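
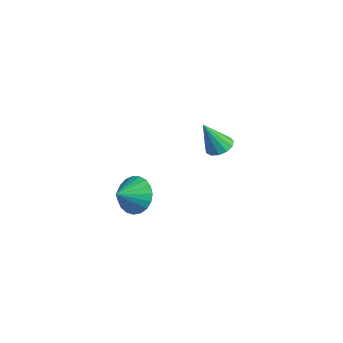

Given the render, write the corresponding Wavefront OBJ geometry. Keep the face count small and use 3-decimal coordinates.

v 2.685 -1.905 2.232
v 3.206 -2.252 1.389
v 2.935 -2.975 2.828
v 3.522 -2.052 1.616
v 3.692 -1.827 1.948
v 3.689 -1.615 2.33
v 3.511 -1.453 2.695
v 3.191 -1.37 2.979
v 2.783 -1.379 3.135
v 2.358 -1.479 3.134
v 1.99 -1.653 2.977
v 1.741 -1.87 2.692
v 1.656 -2.094 2.327
v 1.748 -2.285 1.945
v 2.003 -2.41 1.613
v 2.375 -2.448 1.388
v 2.801 -2.392 1.309
v 0.017 4.001 1.921
v 0.636 4.337 2.148
v -0.157 3.199 3.579
v 0.322 4.595 2.24
v -0.089 4.665 2.231
v -0.467 4.523 2.123
v -0.691 4.216 1.951
v -0.69 3.841 1.77
v -0.465 3.516 1.636
v -0.087 3.346 1.593
v 0.324 3.383 1.654
v 0.637 3.616 1.8
v 0.753 3.972 1.984
f 2 1 4
f 2 4 3
f 4 1 5
f 4 5 3
f 5 1 6
f 5 6 3
f 6 1 7
f 6 7 3
f 7 1 8
f 7 8 3
f 8 1 9
f 8 9 3
f 9 1 10
f 9 10 3
f 10 1 11
f 10 11 3
f 11 1 12
f 11 12 3
f 12 1 13
f 12 13 3
f 13 1 14
f 13 14 3
f 14 1 15
f 14 15 3
f 15 1 16
f 15 16 3
f 16 1 17
f 16 17 3
f 17 1 2
f 17 2 3
f 19 18 21
f 19 21 20
f 21 18 22
f 21 22 20
f 22 18 23
f 22 23 20
f 23 18 24
f 23 24 20
f 24 18 25
f 24 25 20
f 25 18 26
f 25 26 20
f 26 18 27
f 26 27 20
f 27 18 28
f 27 28 20
f 28 18 29
f 28 29 20
f 29 18 30
f 29 30 20
f 30 18 19
f 30 19 20



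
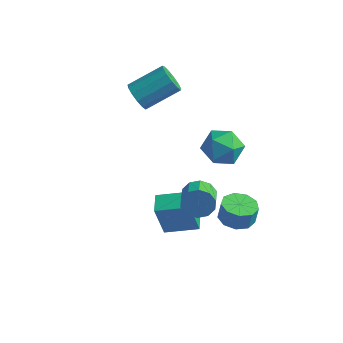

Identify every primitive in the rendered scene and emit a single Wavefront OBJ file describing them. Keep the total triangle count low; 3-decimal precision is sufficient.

v 1.805 -2.531 -1.69
v 1.44 -2.784 0.117
v 1.374 -1.585 -1.644
v 1.009 -1.839 0.162
v 3.271 -1.881 -1.302
v 2.906 -2.135 0.504
v 2.84 -0.936 -1.257
v 2.475 -1.189 0.55
v 2.008 1.954 0.927
v 3.064 1.992 0.643
v 2.436 1.068 2.397
v 3.492 1.106 2.113
v 2.972 2.021 2.41
v 2.708 2.569 1.501
v 2.792 0.491 1.539
v 2.528 1.039 0.63
v 3.548 1.088 1.021
v 3.659 2.033 1.559
v 1.841 1.027 1.481
v 1.952 1.972 2.019
v 3.435 1.788 -4.181
v 4.255 1.37 -4.186
v 4.344 1.534 -3.203
v 3.525 1.952 -3.199
v 4.327 1.985 -4.295
v 4.416 2.149 -3.313
v 3.982 2.508 -4.351
v 4.071 2.673 -3.369
v 3.381 2.694 -4.328
v 3.47 2.859 -3.345
v 2.806 2.456 -4.236
v 2.895 2.621 -3.253
v 2.525 1.906 -4.118
v 2.614 2.07 -3.136
v 2.67 1.3 -4.03
v 2.76 1.464 -3.048
v 3.174 0.922 -4.013
v 3.263 1.086 -3.03
v 3.799 0.95 -4.074
v 3.889 1.114 -3.092
v -2.468 2.954 1.655
v -1.968 2.952 1.005
v -0.752 4.223 1.935
v -1.252 4.226 2.585
v -2.271 3.293 0.935
v -1.055 4.565 1.865
v -2.637 3.527 1.093
v -1.421 4.798 2.023
v -2.949 3.579 1.43
v -1.733 4.85 2.36
v -3.108 3.433 1.838
v -1.892 4.704 2.768
v -3.064 3.134 2.188
v -1.849 4.406 3.118
v -2.831 2.779 2.369
v -1.615 4.05 3.299
v -2.482 2.479 2.323
v -1.267 3.751 3.253
v -2.129 2.33 2.065
v -0.913 3.602 2.995
v -1.884 2.379 1.677
v -0.668 3.651 2.607
v -1.823 2.611 1.282
v -0.608 3.883 2.212
v 3.157 -1.705 1.223
v 3.519 -1.297 1.822
v 3.904 -2.187 2.196
v 3.543 -2.595 1.597
v 3.062 -1.429 1.979
v 3.447 -2.32 2.353
v 2.641 -1.666 1.846
v 3.027 -2.557 2.22
v 2.418 -1.918 1.476
v 2.803 -2.809 1.85
v 2.477 -2.089 1.009
v 2.863 -2.98 1.383
v 2.796 -2.113 0.624
v 3.181 -3.003 0.998
v 3.253 -1.98 0.467
v 3.638 -2.871 0.841
v 3.673 -1.743 0.6
v 4.059 -2.634 0.974
v 3.897 -1.491 0.97
v 4.282 -2.382 1.344
v 3.837 -1.32 1.437
v 4.223 -2.211 1.811
f 2 4 1
f 5 2 1
f 1 4 3
f 3 5 1
f 2 8 4
f 6 2 5
f 6 8 2
f 4 8 3
f 7 5 3
f 3 8 7
f 7 6 5
f 8 6 7
f 9 20 14
f 9 14 10
f 9 10 16
f 9 16 19
f 9 19 20
f 10 14 18
f 14 20 13
f 20 19 11
f 19 16 15
f 16 10 17
f 12 18 13
f 12 13 11
f 12 11 15
f 12 15 17
f 12 17 18
f 13 18 14
f 11 13 20
f 15 11 19
f 17 15 16
f 18 17 10
f 22 21 25
f 22 25 23
f 23 25 26
f 23 26 24
f 25 21 27
f 25 27 26
f 26 27 28
f 26 28 24
f 27 21 29
f 27 29 28
f 28 29 30
f 28 30 24
f 29 21 31
f 29 31 30
f 30 31 32
f 30 32 24
f 31 21 33
f 31 33 32
f 32 33 34
f 32 34 24
f 33 21 35
f 33 35 34
f 34 35 36
f 34 36 24
f 35 21 37
f 35 37 36
f 36 37 38
f 36 38 24
f 37 21 39
f 37 39 38
f 38 39 40
f 38 40 24
f 39 21 22
f 39 22 40
f 40 22 23
f 40 23 24
f 42 41 45
f 42 45 43
f 43 45 46
f 43 46 44
f 45 41 47
f 45 47 46
f 46 47 48
f 46 48 44
f 47 41 49
f 47 49 48
f 48 49 50
f 48 50 44
f 49 41 51
f 49 51 50
f 50 51 52
f 50 52 44
f 51 41 53
f 51 53 52
f 52 53 54
f 52 54 44
f 53 41 55
f 53 55 54
f 54 55 56
f 54 56 44
f 55 41 57
f 55 57 56
f 56 57 58
f 56 58 44
f 57 41 59
f 57 59 58
f 58 59 60
f 58 60 44
f 59 41 61
f 59 61 60
f 60 61 62
f 60 62 44
f 61 41 63
f 61 63 62
f 62 63 64
f 62 64 44
f 63 41 42
f 63 42 64
f 64 42 43
f 64 43 44
f 66 65 69
f 66 69 67
f 67 69 70
f 67 70 68
f 69 65 71
f 69 71 70
f 70 71 72
f 70 72 68
f 71 65 73
f 71 73 72
f 72 73 74
f 72 74 68
f 73 65 75
f 73 75 74
f 74 75 76
f 74 76 68
f 75 65 77
f 75 77 76
f 76 77 78
f 76 78 68
f 77 65 79
f 77 79 78
f 78 79 80
f 78 80 68
f 79 65 81
f 79 81 80
f 80 81 82
f 80 82 68
f 81 65 83
f 81 83 82
f 82 83 84
f 82 84 68
f 83 65 85
f 83 85 84
f 84 85 86
f 84 86 68
f 85 65 66
f 85 66 86
f 86 66 67
f 86 67 68



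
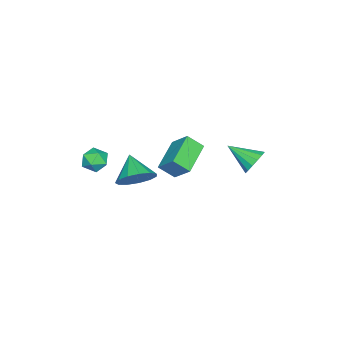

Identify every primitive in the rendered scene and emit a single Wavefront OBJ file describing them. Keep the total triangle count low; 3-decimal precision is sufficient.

v 0.138 -2.842 -1.768
v 0.599 -2.586 -1.286
v 0.321 -3.914 -1.374
v 0.782 -3.658 -0.892
v 0.085 -3.516 -0.829
v -0.029 -2.853 -1.073
v 0.949 -3.647 -1.587
v 0.835 -2.984 -1.831
v 1.101 -3.083 -1.174
v 0.566 -3.002 -0.706
v 0.354 -3.498 -1.954
v -0.181 -3.417 -1.486
v -3.713 -1.433 -2.32
v -3.44 -0.528 -1.414
v -3.984 -0.705 -2.966
v -3.71 0.2 -2.06
v -2.03 -1.34 -2.92
v -1.756 -0.435 -2.014
v -2.3 -0.612 -3.566
v -2.027 0.293 -2.66
v -2.438 3.317 -1.307
v -2.109 3.01 -1.895
v -2.422 1.963 -0.593
v -1.821 3.131 -1.672
v -1.699 3.301 -1.352
v -1.775 3.476 -1.019
v -2.028 3.608 -0.764
v -2.391 3.662 -0.654
v -2.766 3.623 -0.719
v -3.054 3.502 -0.942
v -3.176 3.332 -1.262
v -3.1 3.157 -1.595
v -2.847 3.025 -1.85
v -2.484 2.972 -1.96
v -0.338 -1.579 -2.645
v 0.387 -1.65 -1.99
v -1.182 -2.361 -1.795
v 0.101 -1.197 -1.857
v -0.324 -0.865 -1.974
v -0.754 -0.76 -2.304
v -1.052 -0.915 -2.743
v -1.123 -1.281 -3.15
v -0.945 -1.742 -3.397
v -0.575 -2.151 -3.405
v -0.129 -2.378 -3.172
v 0.251 -2.352 -2.772
v 0.443 -2.081 -2.331
f 1 12 6
f 1 6 2
f 1 2 8
f 1 8 11
f 1 11 12
f 2 6 10
f 6 12 5
f 12 11 3
f 11 8 7
f 8 2 9
f 4 10 5
f 4 5 3
f 4 3 7
f 4 7 9
f 4 9 10
f 5 10 6
f 3 5 12
f 7 3 11
f 9 7 8
f 10 9 2
f 14 16 13
f 17 14 13
f 13 16 15
f 15 17 13
f 14 20 16
f 18 14 17
f 18 20 14
f 16 20 15
f 19 17 15
f 15 20 19
f 19 18 17
f 20 18 19
f 22 21 24
f 22 24 23
f 24 21 25
f 24 25 23
f 25 21 26
f 25 26 23
f 26 21 27
f 26 27 23
f 27 21 28
f 27 28 23
f 28 21 29
f 28 29 23
f 29 21 30
f 29 30 23
f 30 21 31
f 30 31 23
f 31 21 32
f 31 32 23
f 32 21 33
f 32 33 23
f 33 21 34
f 33 34 23
f 34 21 22
f 34 22 23
f 36 35 38
f 36 38 37
f 38 35 39
f 38 39 37
f 39 35 40
f 39 40 37
f 40 35 41
f 40 41 37
f 41 35 42
f 41 42 37
f 42 35 43
f 42 43 37
f 43 35 44
f 43 44 37
f 44 35 45
f 44 45 37
f 45 35 46
f 45 46 37
f 46 35 47
f 46 47 37
f 47 35 36
f 47 36 37



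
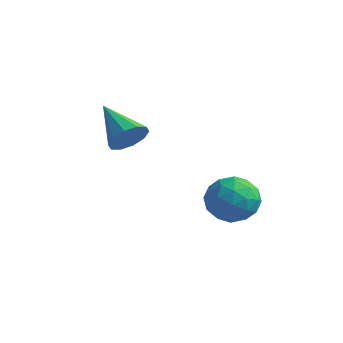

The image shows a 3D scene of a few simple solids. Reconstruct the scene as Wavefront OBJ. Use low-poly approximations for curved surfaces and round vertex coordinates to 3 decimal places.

v 4.015 1.822 -4.363
v 4.616 1.88 -3.634
v 3.084 0.94 -3.526
v 3.685 0.998 -2.797
v 3.197 1.762 -3.07
v 3.773 2.307 -3.587
v 3.927 0.513 -3.573
v 4.503 1.058 -4.09
v 4.562 1.071 -3.146
v 4.111 1.843 -2.835
v 3.589 0.977 -4.325
v 3.138 1.749 -4.014
v 4.397 1.928 -4.072
v 3.303 0.892 -3.088
v 3.016 1.341 -3.248
v 3.369 1.375 -2.82
v 3.901 2.179 -4.045
v 4.255 2.213 -3.616
v 3.421 2.144 -3.284
v 3.445 0.607 -3.544
v 3.799 0.641 -3.115
v 4.331 1.445 -4.34
v 4.684 1.479 -3.912
v 4.279 0.676 -3.876
v 4.718 1.487 -3.357
v 4.171 0.969 -2.865
v 4.314 0.684 -3.32
v 4.652 1.004 -3.625
v 4.453 1.94 -3.174
v 3.906 1.422 -2.682
v 3.62 1.871 -2.842
v 3.958 2.191 -3.146
v 4.421 1.465 -2.887
v 3.794 1.398 -4.478
v 3.247 0.88 -3.986
v 3.742 0.629 -4.014
v 4.08 0.949 -4.318
v 3.529 1.851 -4.295
v 2.982 1.333 -3.803
v 3.048 1.816 -3.535
v 3.386 2.136 -3.84
v 3.279 1.355 -4.273
v 0.89 0.07 -1.15
v 1.305 0.43 -0.685
v -0.49 0.63 -0.35
v 1.217 0.7 -1.027
v 1.003 0.729 -1.416
v 0.746 0.506 -1.704
v 0.544 0.117 -1.779
v 0.474 -0.29 -1.614
v 0.563 -0.56 -1.272
v 0.777 -0.589 -0.883
v 1.034 -0.367 -0.595
v 1.235 0.023 -0.52
f 1 38 17
f 38 12 41
f 17 41 6
f 38 41 17
f 1 17 13
f 17 6 18
f 13 18 2
f 17 18 13
f 1 13 22
f 13 2 23
f 22 23 8
f 13 23 22
f 1 22 34
f 22 8 37
f 34 37 11
f 22 37 34
f 1 34 38
f 34 11 42
f 38 42 12
f 34 42 38
f 2 18 29
f 18 6 32
f 29 32 10
f 18 32 29
f 6 41 19
f 41 12 40
f 19 40 5
f 41 40 19
f 12 42 39
f 42 11 35
f 39 35 3
f 42 35 39
f 11 37 36
f 37 8 24
f 36 24 7
f 37 24 36
f 8 23 28
f 23 2 25
f 28 25 9
f 23 25 28
f 4 30 16
f 30 10 31
f 16 31 5
f 30 31 16
f 4 16 14
f 16 5 15
f 14 15 3
f 16 15 14
f 4 14 21
f 14 3 20
f 21 20 7
f 14 20 21
f 4 21 26
f 21 7 27
f 26 27 9
f 21 27 26
f 4 26 30
f 26 9 33
f 30 33 10
f 26 33 30
f 5 31 19
f 31 10 32
f 19 32 6
f 31 32 19
f 3 15 39
f 15 5 40
f 39 40 12
f 15 40 39
f 7 20 36
f 20 3 35
f 36 35 11
f 20 35 36
f 9 27 28
f 27 7 24
f 28 24 8
f 27 24 28
f 10 33 29
f 33 9 25
f 29 25 2
f 33 25 29
f 44 43 46
f 44 46 45
f 46 43 47
f 46 47 45
f 47 43 48
f 47 48 45
f 48 43 49
f 48 49 45
f 49 43 50
f 49 50 45
f 50 43 51
f 50 51 45
f 51 43 52
f 51 52 45
f 52 43 53
f 52 53 45
f 53 43 54
f 53 54 45
f 54 43 44
f 54 44 45



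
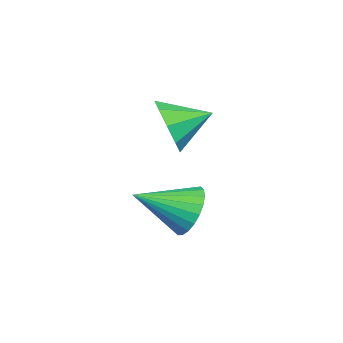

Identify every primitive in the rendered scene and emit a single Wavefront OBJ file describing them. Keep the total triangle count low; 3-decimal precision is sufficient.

v -0.197 3.062 3.153
v 0.274 3.583 2.307
v -0.743 4.358 3.647
v -0.42 3.362 2.119
v -1.01 3.001 2.415
v -1.22 2.668 3.056
v -0.951 2.52 3.743
v -0.329 2.625 4.154
v 0.354 2.935 4.097
v 0.779 3.304 3.598
v 0.748 3.56 2.891
v 0.493 3.934 -0.08
v 1.231 3.901 -0.77
v 1.207 2.326 0.76
v 1.398 4.122 -0.489
v 1.427 4.314 -0.146
v 1.314 4.448 0.207
v 1.076 4.504 0.516
v 0.75 4.474 0.734
v 0.384 4.361 0.829
v 0.035 4.183 0.785
v -0.244 3.967 0.609
v -0.411 3.747 0.328
v -0.44 3.555 -0.015
v -0.327 3.42 -0.367
v -0.089 3.364 -0.677
v 0.237 3.395 -0.895
v 0.603 3.508 -0.989
v 0.952 3.685 -0.945
f 2 1 4
f 2 4 3
f 4 1 5
f 4 5 3
f 5 1 6
f 5 6 3
f 6 1 7
f 6 7 3
f 7 1 8
f 7 8 3
f 8 1 9
f 8 9 3
f 9 1 10
f 9 10 3
f 10 1 11
f 10 11 3
f 11 1 2
f 11 2 3
f 13 12 15
f 13 15 14
f 15 12 16
f 15 16 14
f 16 12 17
f 16 17 14
f 17 12 18
f 17 18 14
f 18 12 19
f 18 19 14
f 19 12 20
f 19 20 14
f 20 12 21
f 20 21 14
f 21 12 22
f 21 22 14
f 22 12 23
f 22 23 14
f 23 12 24
f 23 24 14
f 24 12 25
f 24 25 14
f 25 12 26
f 25 26 14
f 26 12 27
f 26 27 14
f 27 12 28
f 27 28 14
f 28 12 29
f 28 29 14
f 29 12 13
f 29 13 14



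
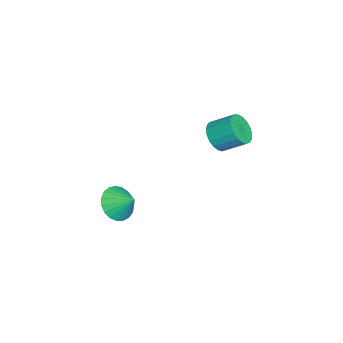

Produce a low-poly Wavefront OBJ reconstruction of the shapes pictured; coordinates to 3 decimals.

v -1.732 2.326 3.606
v -0.944 2.288 3.567
v -0.86 3.316 4.254
v -1.648 3.354 4.294
v -1.017 2.47 3.303
v -0.933 3.498 3.991
v -1.213 2.627 3.092
v -1.129 3.656 3.78
v -1.5 2.732 2.97
v -1.416 3.761 3.658
v -1.826 2.767 2.958
v -1.742 3.796 3.645
v -2.136 2.726 3.058
v -2.052 3.754 3.745
v -2.376 2.615 3.252
v -2.293 3.643 3.94
v -2.505 2.454 3.508
v -2.421 3.483 4.196
v -2.5 2.271 3.781
v -2.417 3.3 4.469
v -2.363 2.098 4.024
v -2.279 3.126 4.712
v -2.116 1.964 4.194
v -2.032 2.992 4.882
v -1.803 1.892 4.263
v -1.719 2.921 4.951
v -1.477 1.896 4.218
v -1.393 2.924 4.906
v -1.196 1.974 4.067
v -1.112 3.002 4.755
v -1.007 2.112 3.837
v -0.923 3.141 4.525
v -1.729 -1.985 -1.432
v -1.218 -1.642 -2.13
v -1.351 -1.155 -0.748
v -1.552 -1.453 -2.174
v -1.917 -1.357 -2.091
v -2.249 -1.368 -1.894
v -2.492 -1.487 -1.616
v -2.602 -1.691 -1.307
v -2.561 -1.947 -1.02
v -2.377 -2.209 -0.804
v -2.08 -2.432 -0.696
v -1.722 -2.578 -0.716
v -1.366 -2.622 -0.859
v -1.072 -2.555 -1.102
v -0.892 -2.39 -1.402
v -0.856 -2.155 -1.707
v -0.972 -1.891 -1.964
f 2 1 5
f 2 5 3
f 3 5 6
f 3 6 4
f 5 1 7
f 5 7 6
f 6 7 8
f 6 8 4
f 7 1 9
f 7 9 8
f 8 9 10
f 8 10 4
f 9 1 11
f 9 11 10
f 10 11 12
f 10 12 4
f 11 1 13
f 11 13 12
f 12 13 14
f 12 14 4
f 13 1 15
f 13 15 14
f 14 15 16
f 14 16 4
f 15 1 17
f 15 17 16
f 16 17 18
f 16 18 4
f 17 1 19
f 17 19 18
f 18 19 20
f 18 20 4
f 19 1 21
f 19 21 20
f 20 21 22
f 20 22 4
f 21 1 23
f 21 23 22
f 22 23 24
f 22 24 4
f 23 1 25
f 23 25 24
f 24 25 26
f 24 26 4
f 25 1 27
f 25 27 26
f 26 27 28
f 26 28 4
f 27 1 29
f 27 29 28
f 28 29 30
f 28 30 4
f 29 1 31
f 29 31 30
f 30 31 32
f 30 32 4
f 31 1 2
f 31 2 32
f 32 2 3
f 32 3 4
f 34 33 36
f 34 36 35
f 36 33 37
f 36 37 35
f 37 33 38
f 37 38 35
f 38 33 39
f 38 39 35
f 39 33 40
f 39 40 35
f 40 33 41
f 40 41 35
f 41 33 42
f 41 42 35
f 42 33 43
f 42 43 35
f 43 33 44
f 43 44 35
f 44 33 45
f 44 45 35
f 45 33 46
f 45 46 35
f 46 33 47
f 46 47 35
f 47 33 48
f 47 48 35
f 48 33 49
f 48 49 35
f 49 33 34
f 49 34 35



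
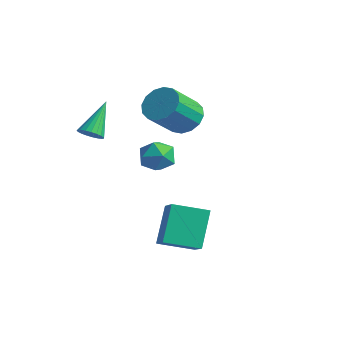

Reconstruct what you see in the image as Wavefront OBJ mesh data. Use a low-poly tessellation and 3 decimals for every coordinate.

v 1.154 -4.291 -4.741
v 0.45 -3.155 -3.032
v 2.228 -2.924 -5.208
v 1.524 -1.788 -3.499
v 2.336 -4.912 -3.841
v 1.632 -3.776 -2.132
v 3.41 -3.545 -4.308
v 2.706 -2.409 -2.599
v -3.693 -4.15 0.334
v -3.255 -4.451 0.758
v -4.207 -2.77 1.846
v -3.093 -4.256 0.635
v -3.034 -4.042 0.459
v -3.089 -3.846 0.263
v -3.249 -3.704 0.078
v -3.485 -3.638 -0.062
v -3.758 -3.661 -0.134
v -4.019 -3.768 -0.125
v -4.224 -3.941 -0.036
v -4.337 -4.151 0.116
v -4.339 -4.36 0.307
v -4.23 -4.533 0.502
v -4.027 -4.639 0.668
v -3.767 -4.661 0.776
v -3.494 -4.595 0.808
v -2.685 0.794 0.188
v -2.104 1.413 0.84
v -2.054 -0.175 2.303
v -2.635 -0.794 1.652
v -2.631 1.519 0.974
v -2.581 -0.069 2.437
v -3.173 1.431 0.897
v -3.123 -0.157 2.36
v -3.583 1.172 0.63
v -3.533 -0.416 2.093
v -3.753 0.812 0.245
v -3.703 -0.776 1.708
v -3.637 0.447 -0.155
v -3.587 -1.141 1.308
v -3.266 0.175 -0.463
v -3.216 -1.413 1
v -2.739 0.069 -0.597
v -2.689 -1.519 0.866
v -2.197 0.157 -0.52
v -2.147 -1.431 0.943
v -1.787 0.416 -0.253
v -1.737 -1.172 1.21
v -1.617 0.776 0.132
v -1.567 -0.812 1.595
v -1.733 1.141 0.532
v -1.683 -0.447 1.995
v -0.069 -3.513 0.166
v 0.68 -2.939 0.326
v 0.68 -4.681 0.854
v 1.429 -4.107 1.014
v 0.608 -3.965 1.484
v 0.145 -3.243 1.059
v 1.215 -4.377 0.121
v 0.752 -3.655 -0.304
v 1.473 -3.473 0.298
v 1.098 -3.218 1.141
v 0.262 -4.402 0.039
v -0.113 -4.147 0.882
f 2 4 1
f 5 2 1
f 1 4 3
f 3 5 1
f 2 8 4
f 6 2 5
f 6 8 2
f 4 8 3
f 7 5 3
f 3 8 7
f 7 6 5
f 8 6 7
f 10 9 12
f 10 12 11
f 12 9 13
f 12 13 11
f 13 9 14
f 13 14 11
f 14 9 15
f 14 15 11
f 15 9 16
f 15 16 11
f 16 9 17
f 16 17 11
f 17 9 18
f 17 18 11
f 18 9 19
f 18 19 11
f 19 9 20
f 19 20 11
f 20 9 21
f 20 21 11
f 21 9 22
f 21 22 11
f 22 9 23
f 22 23 11
f 23 9 24
f 23 24 11
f 24 9 25
f 24 25 11
f 25 9 10
f 25 10 11
f 27 26 30
f 27 30 28
f 28 30 31
f 28 31 29
f 30 26 32
f 30 32 31
f 31 32 33
f 31 33 29
f 32 26 34
f 32 34 33
f 33 34 35
f 33 35 29
f 34 26 36
f 34 36 35
f 35 36 37
f 35 37 29
f 36 26 38
f 36 38 37
f 37 38 39
f 37 39 29
f 38 26 40
f 38 40 39
f 39 40 41
f 39 41 29
f 40 26 42
f 40 42 41
f 41 42 43
f 41 43 29
f 42 26 44
f 42 44 43
f 43 44 45
f 43 45 29
f 44 26 46
f 44 46 45
f 45 46 47
f 45 47 29
f 46 26 48
f 46 48 47
f 47 48 49
f 47 49 29
f 48 26 50
f 48 50 49
f 49 50 51
f 49 51 29
f 50 26 27
f 50 27 51
f 51 27 28
f 51 28 29
f 52 63 57
f 52 57 53
f 52 53 59
f 52 59 62
f 52 62 63
f 53 57 61
f 57 63 56
f 63 62 54
f 62 59 58
f 59 53 60
f 55 61 56
f 55 56 54
f 55 54 58
f 55 58 60
f 55 60 61
f 56 61 57
f 54 56 63
f 58 54 62
f 60 58 59
f 61 60 53



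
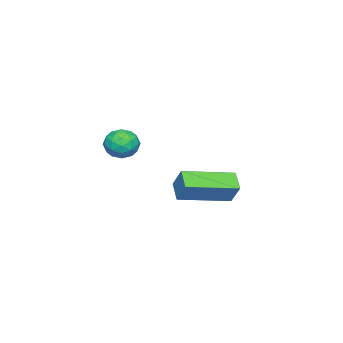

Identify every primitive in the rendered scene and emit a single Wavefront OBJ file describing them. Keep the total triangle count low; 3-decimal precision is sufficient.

v -2.424 -3.494 -3.812
v -2.125 -2.993 -2.927
v -3.906 -1.964 -4.176
v -3.606 -1.464 -3.291
v -1.814 -3.016 -4.289
v -1.514 -2.516 -3.404
v -3.295 -1.487 -4.653
v -2.996 -0.986 -3.768
v 0.944 -3.158 -0.344
v 1.456 -3.115 -0.811
v 1.564 -3.865 0.271
v 2.076 -3.822 -0.196
v 1.92 -3.273 0.2
v 1.537 -2.837 -0.18
v 1.483 -4.143 -0.36
v 1.1 -3.707 -0.74
v 1.789 -3.724 -0.82
v 2.059 -3.186 -0.474
v 0.961 -3.794 -0.066
v 1.231 -3.256 0.28
v 1.146 -3.075 -0.631
v 1.874 -3.905 0.091
v 1.782 -3.583 0.324
v 2.083 -3.558 0.05
v 1.193 -2.911 -0.261
v 1.494 -2.886 -0.535
v 1.767 -2.979 0.059
v 1.526 -4.094 -0.005
v 1.827 -4.069 -0.279
v 0.937 -3.422 -0.59
v 1.238 -3.397 -0.864
v 1.253 -4.001 -0.599
v 1.643 -3.407 -0.911
v 2.007 -3.822 -0.55
v 1.658 -4.011 -0.646
v 1.433 -3.755 -0.87
v 1.801 -3.091 -0.708
v 2.165 -3.507 -0.347
v 2.074 -3.184 -0.114
v 1.849 -2.928 -0.337
v 1.997 -3.449 -0.714
v 0.855 -3.473 -0.193
v 1.219 -3.889 0.168
v 1.171 -4.052 -0.203
v 0.946 -3.796 -0.426
v 1.013 -3.158 0.01
v 1.377 -3.573 0.371
v 1.587 -3.225 0.33
v 1.362 -2.969 0.106
v 1.023 -3.531 0.174
f 2 4 1
f 5 2 1
f 1 4 3
f 3 5 1
f 2 8 4
f 6 2 5
f 6 8 2
f 4 8 3
f 7 5 3
f 3 8 7
f 7 6 5
f 8 6 7
f 9 46 25
f 46 20 49
f 25 49 14
f 46 49 25
f 9 25 21
f 25 14 26
f 21 26 10
f 25 26 21
f 9 21 30
f 21 10 31
f 30 31 16
f 21 31 30
f 9 30 42
f 30 16 45
f 42 45 19
f 30 45 42
f 9 42 46
f 42 19 50
f 46 50 20
f 42 50 46
f 10 26 37
f 26 14 40
f 37 40 18
f 26 40 37
f 14 49 27
f 49 20 48
f 27 48 13
f 49 48 27
f 20 50 47
f 50 19 43
f 47 43 11
f 50 43 47
f 19 45 44
f 45 16 32
f 44 32 15
f 45 32 44
f 16 31 36
f 31 10 33
f 36 33 17
f 31 33 36
f 12 38 24
f 38 18 39
f 24 39 13
f 38 39 24
f 12 24 22
f 24 13 23
f 22 23 11
f 24 23 22
f 12 22 29
f 22 11 28
f 29 28 15
f 22 28 29
f 12 29 34
f 29 15 35
f 34 35 17
f 29 35 34
f 12 34 38
f 34 17 41
f 38 41 18
f 34 41 38
f 13 39 27
f 39 18 40
f 27 40 14
f 39 40 27
f 11 23 47
f 23 13 48
f 47 48 20
f 23 48 47
f 15 28 44
f 28 11 43
f 44 43 19
f 28 43 44
f 17 35 36
f 35 15 32
f 36 32 16
f 35 32 36
f 18 41 37
f 41 17 33
f 37 33 10
f 41 33 37



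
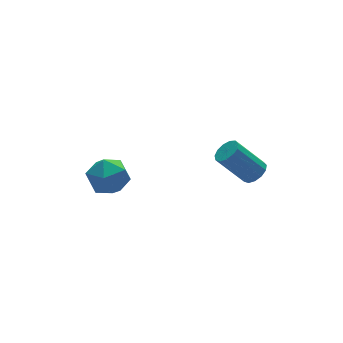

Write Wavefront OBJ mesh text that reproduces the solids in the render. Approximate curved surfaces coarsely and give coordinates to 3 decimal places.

v 2.409 -0.517 -3.641
v 2.926 -0.352 -3.339
v 1.947 0.261 -1.998
v 1.431 0.097 -2.299
v 2.833 -0.077 -3.533
v 1.854 0.536 -2.191
v 2.606 0.059 -3.761
v 1.627 0.672 -2.419
v 2.316 0.012 -3.95
v 1.337 0.625 -2.609
v 2.056 -0.202 -4.042
v 1.078 0.411 -2.701
v 1.908 -0.517 -4.006
v 0.93 0.096 -2.665
v 1.92 -0.831 -3.854
v 0.941 -0.218 -2.513
v 2.086 -1.046 -3.634
v 1.108 -0.433 -2.293
v 2.356 -1.092 -3.417
v 1.377 -0.479 -2.075
v 2.642 -0.956 -3.27
v 1.663 -0.343 -1.929
v 2.854 -0.68 -3.241
v 1.876 -0.067 -1.9
v -2.973 2.889 -3.226
v -2.422 2.535 -3.98
v -3.438 1.385 -2.86
v -2.887 1.031 -3.614
v -2.441 1.421 -2.81
v -2.154 2.35 -3.036
v -3.706 1.57 -3.804
v -3.419 2.499 -4.03
v -2.875 1.72 -4.337
v -2.093 1.628 -3.723
v -3.767 2.292 -3.117
v -2.985 2.2 -2.503
f 2 1 5
f 2 5 3
f 3 5 6
f 3 6 4
f 5 1 7
f 5 7 6
f 6 7 8
f 6 8 4
f 7 1 9
f 7 9 8
f 8 9 10
f 8 10 4
f 9 1 11
f 9 11 10
f 10 11 12
f 10 12 4
f 11 1 13
f 11 13 12
f 12 13 14
f 12 14 4
f 13 1 15
f 13 15 14
f 14 15 16
f 14 16 4
f 15 1 17
f 15 17 16
f 16 17 18
f 16 18 4
f 17 1 19
f 17 19 18
f 18 19 20
f 18 20 4
f 19 1 21
f 19 21 20
f 20 21 22
f 20 22 4
f 21 1 23
f 21 23 22
f 22 23 24
f 22 24 4
f 23 1 2
f 23 2 24
f 24 2 3
f 24 3 4
f 25 36 30
f 25 30 26
f 25 26 32
f 25 32 35
f 25 35 36
f 26 30 34
f 30 36 29
f 36 35 27
f 35 32 31
f 32 26 33
f 28 34 29
f 28 29 27
f 28 27 31
f 28 31 33
f 28 33 34
f 29 34 30
f 27 29 36
f 31 27 35
f 33 31 32
f 34 33 26



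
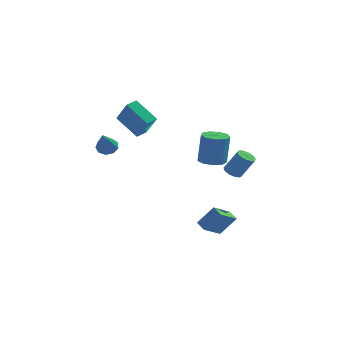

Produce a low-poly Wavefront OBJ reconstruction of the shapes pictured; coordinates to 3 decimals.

v 3.098 3.075 -1.471
v 3.657 3.25 -1.795
v 4.542 3.241 -0.273
v 3.982 3.065 0.051
v 3.548 3.498 -1.73
v 4.432 3.489 -0.208
v 3.361 3.673 -1.62
v 4.245 3.663 -0.098
v 3.128 3.744 -1.484
v 4.012 3.735 0.037
v 2.89 3.699 -1.346
v 3.774 3.69 0.175
v 2.688 3.547 -1.23
v 3.573 3.538 0.292
v 2.557 3.313 -1.155
v 3.441 3.303 0.367
v 2.519 3.037 -1.135
v 3.404 3.028 0.387
v 2.582 2.768 -1.173
v 3.466 2.759 0.349
v 2.733 2.553 -1.262
v 3.618 2.543 0.259
v 2.948 2.427 -1.388
v 3.832 2.418 0.134
v 3.189 2.413 -1.528
v 4.073 2.404 -0.006
v 3.413 2.514 -1.658
v 4.298 2.505 -0.136
v 3.584 2.711 -1.755
v 4.468 2.702 -0.234
v 3.67 2.972 -1.804
v 4.554 2.963 -0.282
v 2.352 -0.837 1.212
v 3.024 -0.217 1.107
v 3.199 -0.043 3.242
v 2.528 -0.663 3.348
v 2.465 0.072 1.129
v 2.64 0.246 3.265
v 1.854 -0.064 1.19
v 2.029 0.11 3.326
v 1.476 -0.562 1.262
v 1.651 -0.388 3.398
v 1.508 -1.189 1.31
v 1.683 -1.015 3.446
v 1.935 -1.651 1.313
v 2.111 -1.477 3.448
v 2.558 -1.732 1.268
v 2.733 -1.558 3.404
v 3.084 -1.394 1.197
v 3.259 -1.221 3.333
v 3.268 -0.796 1.134
v 3.443 -0.622 3.269
v 2.072 -2.06 -4.265
v 1.544 -1.485 -3.983
v 2.905 -0.855 -5.166
v 2.377 -0.28 -4.885
v 3.063 -1.78 -2.975
v 2.535 -1.205 -2.694
v 3.896 -0.575 -3.877
v 3.368 -0 -3.595
v -1.757 -0.544 4.029
v -3.213 0.216 5.222
v -2.602 0.32 2.447
v -4.058 1.079 3.64
v -1.282 0.161 4.16
v -2.738 0.92 5.353
v -2.127 1.024 2.578
v -3.583 1.784 3.771
v -3.966 -2.208 2.58
v -3.253 -2.269 2.501
v -3.914 -3.652 4.16
v -3.357 -1.915 2.828
v -3.746 -1.699 3.039
v -4.238 -1.721 3.035
v -4.603 -1.971 2.819
v -4.67 -2.332 2.491
v -4.408 -2.635 2.205
v -3.939 -2.739 2.095
v -3.483 -2.594 2.212
f 2 1 5
f 2 5 3
f 3 5 6
f 3 6 4
f 5 1 7
f 5 7 6
f 6 7 8
f 6 8 4
f 7 1 9
f 7 9 8
f 8 9 10
f 8 10 4
f 9 1 11
f 9 11 10
f 10 11 12
f 10 12 4
f 11 1 13
f 11 13 12
f 12 13 14
f 12 14 4
f 13 1 15
f 13 15 14
f 14 15 16
f 14 16 4
f 15 1 17
f 15 17 16
f 16 17 18
f 16 18 4
f 17 1 19
f 17 19 18
f 18 19 20
f 18 20 4
f 19 1 21
f 19 21 20
f 20 21 22
f 20 22 4
f 21 1 23
f 21 23 22
f 22 23 24
f 22 24 4
f 23 1 25
f 23 25 24
f 24 25 26
f 24 26 4
f 25 1 27
f 25 27 26
f 26 27 28
f 26 28 4
f 27 1 29
f 27 29 28
f 28 29 30
f 28 30 4
f 29 1 31
f 29 31 30
f 30 31 32
f 30 32 4
f 31 1 2
f 31 2 32
f 32 2 3
f 32 3 4
f 34 33 37
f 34 37 35
f 35 37 38
f 35 38 36
f 37 33 39
f 37 39 38
f 38 39 40
f 38 40 36
f 39 33 41
f 39 41 40
f 40 41 42
f 40 42 36
f 41 33 43
f 41 43 42
f 42 43 44
f 42 44 36
f 43 33 45
f 43 45 44
f 44 45 46
f 44 46 36
f 45 33 47
f 45 47 46
f 46 47 48
f 46 48 36
f 47 33 49
f 47 49 48
f 48 49 50
f 48 50 36
f 49 33 51
f 49 51 50
f 50 51 52
f 50 52 36
f 51 33 34
f 51 34 52
f 52 34 35
f 52 35 36
f 54 56 53
f 57 54 53
f 53 56 55
f 55 57 53
f 54 60 56
f 58 54 57
f 58 60 54
f 56 60 55
f 59 57 55
f 55 60 59
f 59 58 57
f 60 58 59
f 62 64 61
f 65 62 61
f 61 64 63
f 63 65 61
f 62 68 64
f 66 62 65
f 66 68 62
f 64 68 63
f 67 65 63
f 63 68 67
f 67 66 65
f 68 66 67
f 70 69 72
f 70 72 71
f 72 69 73
f 72 73 71
f 73 69 74
f 73 74 71
f 74 69 75
f 74 75 71
f 75 69 76
f 75 76 71
f 76 69 77
f 76 77 71
f 77 69 78
f 77 78 71
f 78 69 79
f 78 79 71
f 79 69 70
f 79 70 71



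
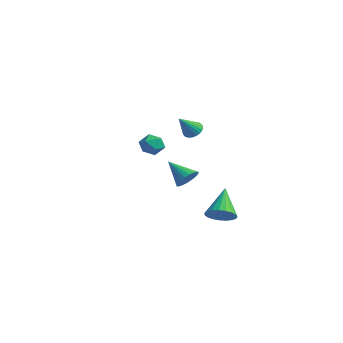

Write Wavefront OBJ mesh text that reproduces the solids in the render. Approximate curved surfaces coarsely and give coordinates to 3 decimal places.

v -1.015 4.221 2.997
v -0.38 4.455 3.134
v -0.845 3.079 4.163
v -0.541 4.612 3.312
v -0.784 4.702 3.435
v -1.067 4.708 3.483
v -1.341 4.631 3.447
v -1.558 4.482 3.333
v -1.682 4.288 3.161
v -1.69 4.083 2.961
v -1.582 3.901 2.767
v -1.375 3.775 2.613
v -1.106 3.725 2.526
v -0.822 3.762 2.52
v -0.571 3.878 2.596
v -0.396 4.053 2.742
v -0.329 4.257 2.932
v 4.479 2.241 -1.769
v 5.265 2.71 -1.555
v 3.401 3.339 -0.211
v 5.106 2.94 -1.828
v 4.837 3.049 -2.09
v 4.507 3.019 -2.297
v 4.172 2.854 -2.413
v 3.89 2.583 -2.417
v 3.71 2.254 -2.31
v 3.663 1.922 -2.109
v 3.757 1.645 -1.849
v 3.976 1.472 -1.576
v 4.281 1.431 -1.336
v 4.621 1.531 -1.171
v 4.937 1.753 -1.109
v 5.173 2.06 -1.162
v 5.289 2.398 -1.32
v 4.343 0.038 1.486
v 4.83 0.094 2.105
v 3.057 -0.378 2.534
v 4.722 0.382 2.087
v 4.556 0.618 1.978
v 4.358 0.766 1.794
v 4.158 0.802 1.562
v 3.985 0.723 1.32
v 3.867 0.539 1.102
v 3.822 0.279 0.943
v 3.855 -0.018 0.866
v 3.963 -0.306 0.884
v 4.129 -0.542 0.994
v 4.327 -0.689 1.178
v 4.527 -0.726 1.409
v 4.7 -0.647 1.652
v 4.818 -0.463 1.869
v 4.863 -0.203 2.029
v -3.73 3.814 1.677
v -3.073 3.66 1.124
v -4.207 2.5 1.476
v -3.55 2.346 0.923
v -3.388 2.447 1.775
v -3.094 3.259 1.899
v -4.186 2.901 0.701
v -3.892 3.713 0.825
v -3.355 3.096 0.521
v -2.862 2.815 1.184
v -4.418 3.345 1.416
v -3.925 3.064 2.079
f 2 1 4
f 2 4 3
f 4 1 5
f 4 5 3
f 5 1 6
f 5 6 3
f 6 1 7
f 6 7 3
f 7 1 8
f 7 8 3
f 8 1 9
f 8 9 3
f 9 1 10
f 9 10 3
f 10 1 11
f 10 11 3
f 11 1 12
f 11 12 3
f 12 1 13
f 12 13 3
f 13 1 14
f 13 14 3
f 14 1 15
f 14 15 3
f 15 1 16
f 15 16 3
f 16 1 17
f 16 17 3
f 17 1 2
f 17 2 3
f 19 18 21
f 19 21 20
f 21 18 22
f 21 22 20
f 22 18 23
f 22 23 20
f 23 18 24
f 23 24 20
f 24 18 25
f 24 25 20
f 25 18 26
f 25 26 20
f 26 18 27
f 26 27 20
f 27 18 28
f 27 28 20
f 28 18 29
f 28 29 20
f 29 18 30
f 29 30 20
f 30 18 31
f 30 31 20
f 31 18 32
f 31 32 20
f 32 18 33
f 32 33 20
f 33 18 34
f 33 34 20
f 34 18 19
f 34 19 20
f 36 35 38
f 36 38 37
f 38 35 39
f 38 39 37
f 39 35 40
f 39 40 37
f 40 35 41
f 40 41 37
f 41 35 42
f 41 42 37
f 42 35 43
f 42 43 37
f 43 35 44
f 43 44 37
f 44 35 45
f 44 45 37
f 45 35 46
f 45 46 37
f 46 35 47
f 46 47 37
f 47 35 48
f 47 48 37
f 48 35 49
f 48 49 37
f 49 35 50
f 49 50 37
f 50 35 51
f 50 51 37
f 51 35 52
f 51 52 37
f 52 35 36
f 52 36 37
f 53 64 58
f 53 58 54
f 53 54 60
f 53 60 63
f 53 63 64
f 54 58 62
f 58 64 57
f 64 63 55
f 63 60 59
f 60 54 61
f 56 62 57
f 56 57 55
f 56 55 59
f 56 59 61
f 56 61 62
f 57 62 58
f 55 57 64
f 59 55 63
f 61 59 60
f 62 61 54



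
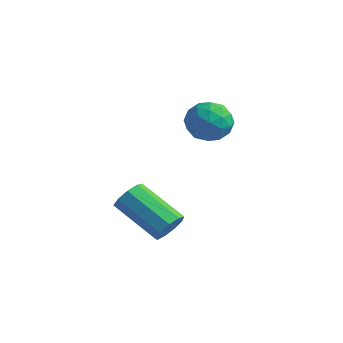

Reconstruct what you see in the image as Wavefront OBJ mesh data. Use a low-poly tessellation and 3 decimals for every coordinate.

v 2.217 0.417 -0.51
v 2.96 0.275 -0.014
v 1.6 -0.775 0.074
v 2.343 -0.917 0.57
v 1.809 -0.209 0.748
v 2.19 0.527 0.388
v 2.37 -1.027 -0.328
v 2.751 -0.291 -0.688
v 3.054 -0.618 0.098
v 2.708 -0.112 0.763
v 1.852 -0.388 -0.703
v 1.506 0.118 -0.038
v 2.643 0.45 -0.313
v 1.917 -0.95 0.373
v 1.603 -0.534 0.478
v 2.04 -0.618 0.769
v 2.19 0.599 -0.077
v 2.627 0.515 0.214
v 1.95 0.231 0.662
v 1.933 -1.015 -0.154
v 2.37 -1.099 0.137
v 2.52 0.118 -0.709
v 2.957 0.034 -0.418
v 2.61 -0.731 -0.602
v 3.135 -0.158 0.044
v 2.772 -0.858 0.387
v 2.788 -0.923 -0.14
v 3.012 -0.49 -0.352
v 2.931 0.139 0.435
v 2.568 -0.561 0.778
v 2.254 -0.145 0.883
v 2.478 0.288 0.671
v 2.987 -0.385 0.501
v 1.992 0.061 -0.718
v 1.629 -0.639 -0.375
v 2.082 -0.788 -0.611
v 2.306 -0.355 -0.823
v 1.788 0.358 -0.327
v 1.425 -0.342 0.016
v 1.548 -0.01 0.412
v 1.772 0.423 0.2
v 1.573 -0.115 -0.441
v 2.306 -2.4 -4.253
v 2.642 -2.315 -3.656
v 0.869 -2.396 -2.65
v 0.534 -2.48 -3.247
v 2.521 -1.895 -3.835
v 0.749 -1.976 -2.828
v 2.3 -1.711 -4.209
v 0.528 -1.792 -3.202
v 2.082 -1.849 -4.604
v 0.31 -1.93 -3.597
v 1.969 -2.245 -4.835
v 0.196 -2.326 -3.828
v 2.014 -2.713 -4.794
v 0.241 -2.794 -3.787
v 2.195 -3.035 -4.5
v 0.423 -3.115 -3.493
v 2.429 -3.059 -4.09
v 0.656 -3.14 -3.084
v 2.605 -2.775 -3.757
v 0.832 -2.855 -2.751
f 1 38 17
f 38 12 41
f 17 41 6
f 38 41 17
f 1 17 13
f 17 6 18
f 13 18 2
f 17 18 13
f 1 13 22
f 13 2 23
f 22 23 8
f 13 23 22
f 1 22 34
f 22 8 37
f 34 37 11
f 22 37 34
f 1 34 38
f 34 11 42
f 38 42 12
f 34 42 38
f 2 18 29
f 18 6 32
f 29 32 10
f 18 32 29
f 6 41 19
f 41 12 40
f 19 40 5
f 41 40 19
f 12 42 39
f 42 11 35
f 39 35 3
f 42 35 39
f 11 37 36
f 37 8 24
f 36 24 7
f 37 24 36
f 8 23 28
f 23 2 25
f 28 25 9
f 23 25 28
f 4 30 16
f 30 10 31
f 16 31 5
f 30 31 16
f 4 16 14
f 16 5 15
f 14 15 3
f 16 15 14
f 4 14 21
f 14 3 20
f 21 20 7
f 14 20 21
f 4 21 26
f 21 7 27
f 26 27 9
f 21 27 26
f 4 26 30
f 26 9 33
f 30 33 10
f 26 33 30
f 5 31 19
f 31 10 32
f 19 32 6
f 31 32 19
f 3 15 39
f 15 5 40
f 39 40 12
f 15 40 39
f 7 20 36
f 20 3 35
f 36 35 11
f 20 35 36
f 9 27 28
f 27 7 24
f 28 24 8
f 27 24 28
f 10 33 29
f 33 9 25
f 29 25 2
f 33 25 29
f 44 43 47
f 44 47 45
f 45 47 48
f 45 48 46
f 47 43 49
f 47 49 48
f 48 49 50
f 48 50 46
f 49 43 51
f 49 51 50
f 50 51 52
f 50 52 46
f 51 43 53
f 51 53 52
f 52 53 54
f 52 54 46
f 53 43 55
f 53 55 54
f 54 55 56
f 54 56 46
f 55 43 57
f 55 57 56
f 56 57 58
f 56 58 46
f 57 43 59
f 57 59 58
f 58 59 60
f 58 60 46
f 59 43 61
f 59 61 60
f 60 61 62
f 60 62 46
f 61 43 44
f 61 44 62
f 62 44 45
f 62 45 46



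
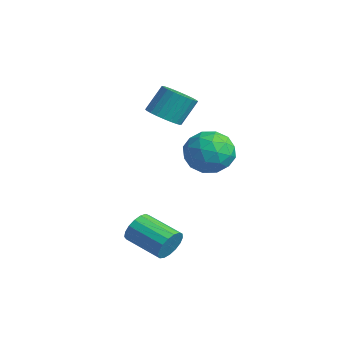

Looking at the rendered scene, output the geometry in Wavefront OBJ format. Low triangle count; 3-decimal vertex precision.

v -0.181 -0.539 1.385
v 0.263 -1.039 1.725
v 0.245 -0.342 2.774
v -0.199 0.159 2.435
v 0.46 -0.857 1.608
v 0.443 -0.16 2.657
v 0.56 -0.628 1.457
v 0.543 0.07 2.506
v 0.547 -0.384 1.295
v 0.53 0.313 2.344
v 0.423 -0.164 1.147
v 0.406 0.533 2.196
v 0.207 -0.001 1.035
v 0.19 0.696 2.084
v -0.068 0.08 0.976
v -0.085 0.777 2.026
v -0.36 0.067 0.98
v -0.377 0.764 2.03
v -0.625 -0.038 1.046
v -0.643 0.659 2.095
v -0.823 -0.22 1.163
v -0.84 0.477 2.212
v -0.923 -0.45 1.314
v -0.94 0.248 2.363
v -0.91 -0.693 1.476
v -0.927 0.004 2.525
v -0.786 -0.913 1.624
v -0.803 -0.216 2.673
v -0.57 -1.076 1.736
v -0.587 -0.379 2.785
v -0.295 -1.157 1.794
v -0.312 -0.46 2.844
v -0.003 -1.144 1.79
v -0.02 -0.447 2.84
v 4.531 -2.73 -2.489
v 4.831 -2.976 -1.955
v 3.509 -3.596 -1.498
v 3.209 -3.35 -2.031
v 4.73 -2.692 -1.861
v 3.408 -3.312 -1.403
v 4.584 -2.416 -1.91
v 3.262 -3.037 -1.453
v 4.425 -2.213 -2.092
v 3.103 -2.833 -1.635
v 4.291 -2.128 -2.365
v 2.969 -2.748 -1.908
v 4.212 -2.18 -2.666
v 2.89 -2.801 -2.209
v 4.205 -2.359 -2.927
v 2.884 -2.979 -2.47
v 4.274 -2.623 -3.087
v 2.952 -3.243 -2.63
v 4.401 -2.911 -3.11
v 3.079 -3.531 -2.653
v 4.558 -3.158 -2.99
v 3.236 -3.778 -2.533
v 4.709 -3.306 -2.756
v 3.387 -3.927 -2.299
v 4.819 -3.323 -2.461
v 3.497 -3.943 -2.003
v 4.863 -3.204 -2.171
v 3.541 -3.824 -1.714
v 0.823 1.103 0.693
v 1.681 1.405 0.187
v 0.539 -0.065 -0.487
v 1.397 0.237 -0.993
v 1.478 -0.246 -0.075
v 1.653 0.476 0.654
v 0.567 0.864 -0.954
v 0.742 1.586 -0.225
v 1.522 1.258 -0.832
v 2.085 0.572 -0.288
v 0.135 0.768 -0.012
v 0.698 0.082 0.532
v 1.277 1.357 0.543
v 0.943 -0.017 -0.843
v 0.99 -0.301 -0.304
v 1.494 -0.123 -0.601
v 1.261 0.81 0.818
v 1.765 0.988 0.521
v 1.645 0.017 0.367
v 0.455 0.352 -0.821
v 0.959 0.53 -1.118
v 0.726 1.463 0.301
v 1.23 1.641 0.004
v 0.575 1.323 -0.667
v 1.688 1.448 -0.353
v 1.521 0.761 -1.046
v 1.033 1.13 -1.023
v 1.136 1.554 -0.595
v 2.019 1.044 -0.033
v 1.852 0.358 -0.726
v 1.899 0.074 -0.187
v 2.003 0.498 0.242
v 1.926 0.958 -0.632
v 0.368 0.982 0.426
v 0.201 0.296 -0.267
v 0.217 0.842 -0.542
v 0.321 1.266 -0.113
v 0.699 0.579 0.746
v 0.532 -0.108 0.053
v 1.084 -0.214 0.295
v 1.187 0.21 0.723
v 0.294 0.382 0.332
f 2 1 5
f 2 5 3
f 3 5 6
f 3 6 4
f 5 1 7
f 5 7 6
f 6 7 8
f 6 8 4
f 7 1 9
f 7 9 8
f 8 9 10
f 8 10 4
f 9 1 11
f 9 11 10
f 10 11 12
f 10 12 4
f 11 1 13
f 11 13 12
f 12 13 14
f 12 14 4
f 13 1 15
f 13 15 14
f 14 15 16
f 14 16 4
f 15 1 17
f 15 17 16
f 16 17 18
f 16 18 4
f 17 1 19
f 17 19 18
f 18 19 20
f 18 20 4
f 19 1 21
f 19 21 20
f 20 21 22
f 20 22 4
f 21 1 23
f 21 23 22
f 22 23 24
f 22 24 4
f 23 1 25
f 23 25 24
f 24 25 26
f 24 26 4
f 25 1 27
f 25 27 26
f 26 27 28
f 26 28 4
f 27 1 29
f 27 29 28
f 28 29 30
f 28 30 4
f 29 1 31
f 29 31 30
f 30 31 32
f 30 32 4
f 31 1 33
f 31 33 32
f 32 33 34
f 32 34 4
f 33 1 2
f 33 2 34
f 34 2 3
f 34 3 4
f 36 35 39
f 36 39 37
f 37 39 40
f 37 40 38
f 39 35 41
f 39 41 40
f 40 41 42
f 40 42 38
f 41 35 43
f 41 43 42
f 42 43 44
f 42 44 38
f 43 35 45
f 43 45 44
f 44 45 46
f 44 46 38
f 45 35 47
f 45 47 46
f 46 47 48
f 46 48 38
f 47 35 49
f 47 49 48
f 48 49 50
f 48 50 38
f 49 35 51
f 49 51 50
f 50 51 52
f 50 52 38
f 51 35 53
f 51 53 52
f 52 53 54
f 52 54 38
f 53 35 55
f 53 55 54
f 54 55 56
f 54 56 38
f 55 35 57
f 55 57 56
f 56 57 58
f 56 58 38
f 57 35 59
f 57 59 58
f 58 59 60
f 58 60 38
f 59 35 61
f 59 61 60
f 60 61 62
f 60 62 38
f 61 35 36
f 61 36 62
f 62 36 37
f 62 37 38
f 63 100 79
f 100 74 103
f 79 103 68
f 100 103 79
f 63 79 75
f 79 68 80
f 75 80 64
f 79 80 75
f 63 75 84
f 75 64 85
f 84 85 70
f 75 85 84
f 63 84 96
f 84 70 99
f 96 99 73
f 84 99 96
f 63 96 100
f 96 73 104
f 100 104 74
f 96 104 100
f 64 80 91
f 80 68 94
f 91 94 72
f 80 94 91
f 68 103 81
f 103 74 102
f 81 102 67
f 103 102 81
f 74 104 101
f 104 73 97
f 101 97 65
f 104 97 101
f 73 99 98
f 99 70 86
f 98 86 69
f 99 86 98
f 70 85 90
f 85 64 87
f 90 87 71
f 85 87 90
f 66 92 78
f 92 72 93
f 78 93 67
f 92 93 78
f 66 78 76
f 78 67 77
f 76 77 65
f 78 77 76
f 66 76 83
f 76 65 82
f 83 82 69
f 76 82 83
f 66 83 88
f 83 69 89
f 88 89 71
f 83 89 88
f 66 88 92
f 88 71 95
f 92 95 72
f 88 95 92
f 67 93 81
f 93 72 94
f 81 94 68
f 93 94 81
f 65 77 101
f 77 67 102
f 101 102 74
f 77 102 101
f 69 82 98
f 82 65 97
f 98 97 73
f 82 97 98
f 71 89 90
f 89 69 86
f 90 86 70
f 89 86 90
f 72 95 91
f 95 71 87
f 91 87 64
f 95 87 91



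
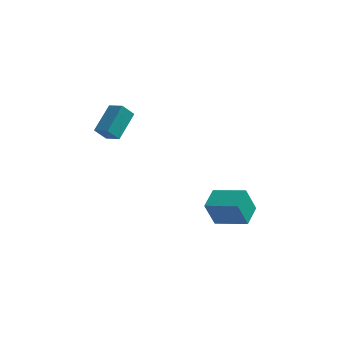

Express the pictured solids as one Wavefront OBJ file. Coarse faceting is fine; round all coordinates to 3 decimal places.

v -3.576 -3.488 3.433
v -3.201 -1.875 4.554
v -4.466 -3.045 3.094
v -4.091 -1.432 4.216
v -3.049 -3.048 2.624
v -2.674 -1.435 3.746
v -3.939 -2.605 2.286
v -3.564 -0.992 3.407
v 1.814 -1.026 -4.659
v 1.314 -1.442 -3.023
v 1.95 0.411 -4.252
v 1.449 -0.004 -2.617
v 3.771 -1.356 -4.143
v 3.27 -1.771 -2.508
v 3.906 0.082 -3.737
v 3.406 -0.334 -2.101
f 2 4 1
f 5 2 1
f 1 4 3
f 3 5 1
f 2 8 4
f 6 2 5
f 6 8 2
f 4 8 3
f 7 5 3
f 3 8 7
f 7 6 5
f 8 6 7
f 10 12 9
f 13 10 9
f 9 12 11
f 11 13 9
f 10 16 12
f 14 10 13
f 14 16 10
f 12 16 11
f 15 13 11
f 11 16 15
f 15 14 13
f 16 14 15



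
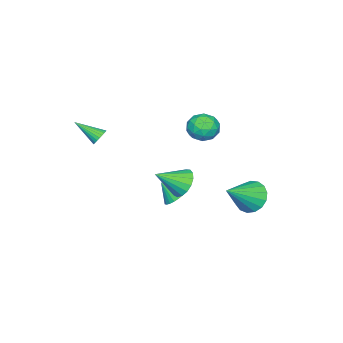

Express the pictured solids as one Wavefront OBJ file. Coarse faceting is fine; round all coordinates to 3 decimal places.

v -3.395 2.546 -3.935
v -2.872 2.196 -4.788
v -1.705 1.974 -2.665
v -2.734 2.682 -4.753
v -2.747 3.138 -4.53
v -2.909 3.458 -4.171
v -3.182 3.569 -3.758
v -3.504 3.445 -3.386
v -3.801 3.116 -3.139
v -4.005 2.656 -3.075
v -4.069 2.17 -3.208
v -3.978 1.771 -3.508
v -3.754 1.549 -3.906
v -3.448 1.556 -4.31
v -3.13 1.789 -4.628
v 3.614 -2.261 2.923
v 4.072 -2.324 2.685
v 3.866 -3.579 3.757
v 4.125 -2.212 2.845
v 4.101 -2.107 3.018
v 4.003 -2.026 3.176
v 3.845 -1.981 3.295
v 3.652 -1.978 3.358
v 3.453 -2.019 3.354
v 3.279 -2.096 3.285
v 3.155 -2.198 3.161
v 3.102 -2.31 3
v 3.126 -2.415 2.828
v 3.224 -2.496 2.67
v 3.382 -2.541 2.551
v 3.575 -2.544 2.488
v 3.774 -2.503 2.492
v 3.948 -2.426 2.561
v -1.404 -0.819 -3.811
v -0.599 -0.732 -3.941
v -1.176 -1.601 -2.929
v -0.652 -0.503 -3.724
v -0.819 -0.322 -3.52
v -1.075 -0.217 -3.361
v -1.382 -0.203 -3.27
v -1.692 -0.283 -3.261
v -1.957 -0.445 -3.336
v -2.139 -0.663 -3.483
v -2.208 -0.905 -3.68
v -2.155 -1.134 -3.897
v -1.988 -1.315 -4.101
v -1.732 -1.421 -4.26
v -1.425 -1.435 -4.352
v -1.116 -1.355 -4.36
v -0.85 -1.193 -4.286
v -0.668 -0.975 -4.138
v 0.935 0.908 -0.916
v 1.669 1.298 -1.31
v 1.965 -0.108 -0.004
v 1.597 1.546 -0.953
v 1.373 1.647 -0.588
v 1.049 1.579 -0.298
v 0.698 1.357 -0.149
v 0.402 1.032 -0.177
v 0.228 0.679 -0.374
v 0.216 0.378 -0.695
v 0.369 0.198 -1.067
v 0.651 0.181 -1.404
v 0.999 0.33 -1.63
v 1.332 0.612 -1.692
v 1.574 0.961 -1.577
v -1.207 1.628 1.783
v -0.284 1.569 1.804
v -1.296 0.631 2.896
v -0.373 0.572 2.917
v -0.794 1.349 3.194
v -0.738 1.965 2.506
v -0.842 0.235 2.194
v -0.786 0.851 1.506
v -0.058 0.708 2.058
v -0.028 1.396 2.676
v -1.552 0.804 2.024
v -1.522 1.492 2.642
v -0.737 1.686 1.695
v -0.843 0.514 3.005
v -1.09 0.971 3.167
v -0.547 0.936 3.18
v -1.005 1.918 2.108
v -0.462 1.884 2.121
v -0.762 1.754 2.938
v -1.118 0.316 2.579
v -0.575 0.282 2.592
v -1.033 1.264 1.52
v -0.49 1.229 1.533
v -0.818 0.446 1.762
v -0.062 1.145 1.857
v -0.115 0.559 2.512
v -0.39 0.362 2.087
v -0.358 0.724 1.682
v -0.045 1.55 2.221
v -0.097 0.964 2.875
v -0.344 1.42 3.038
v -0.312 1.782 2.633
v 0.088 1.044 2.37
v -1.483 1.236 1.825
v -1.535 0.65 2.479
v -1.268 0.418 2.067
v -1.236 0.78 1.662
v -1.465 1.641 2.188
v -1.518 1.055 2.843
v -1.222 1.476 3.018
v -1.19 1.838 2.613
v -1.668 1.156 2.33
f 2 1 4
f 2 4 3
f 4 1 5
f 4 5 3
f 5 1 6
f 5 6 3
f 6 1 7
f 6 7 3
f 7 1 8
f 7 8 3
f 8 1 9
f 8 9 3
f 9 1 10
f 9 10 3
f 10 1 11
f 10 11 3
f 11 1 12
f 11 12 3
f 12 1 13
f 12 13 3
f 13 1 14
f 13 14 3
f 14 1 15
f 14 15 3
f 15 1 2
f 15 2 3
f 17 16 19
f 17 19 18
f 19 16 20
f 19 20 18
f 20 16 21
f 20 21 18
f 21 16 22
f 21 22 18
f 22 16 23
f 22 23 18
f 23 16 24
f 23 24 18
f 24 16 25
f 24 25 18
f 25 16 26
f 25 26 18
f 26 16 27
f 26 27 18
f 27 16 28
f 27 28 18
f 28 16 29
f 28 29 18
f 29 16 30
f 29 30 18
f 30 16 31
f 30 31 18
f 31 16 32
f 31 32 18
f 32 16 33
f 32 33 18
f 33 16 17
f 33 17 18
f 35 34 37
f 35 37 36
f 37 34 38
f 37 38 36
f 38 34 39
f 38 39 36
f 39 34 40
f 39 40 36
f 40 34 41
f 40 41 36
f 41 34 42
f 41 42 36
f 42 34 43
f 42 43 36
f 43 34 44
f 43 44 36
f 44 34 45
f 44 45 36
f 45 34 46
f 45 46 36
f 46 34 47
f 46 47 36
f 47 34 48
f 47 48 36
f 48 34 49
f 48 49 36
f 49 34 50
f 49 50 36
f 50 34 51
f 50 51 36
f 51 34 35
f 51 35 36
f 53 52 55
f 53 55 54
f 55 52 56
f 55 56 54
f 56 52 57
f 56 57 54
f 57 52 58
f 57 58 54
f 58 52 59
f 58 59 54
f 59 52 60
f 59 60 54
f 60 52 61
f 60 61 54
f 61 52 62
f 61 62 54
f 62 52 63
f 62 63 54
f 63 52 64
f 63 64 54
f 64 52 65
f 64 65 54
f 65 52 66
f 65 66 54
f 66 52 53
f 66 53 54
f 67 104 83
f 104 78 107
f 83 107 72
f 104 107 83
f 67 83 79
f 83 72 84
f 79 84 68
f 83 84 79
f 67 79 88
f 79 68 89
f 88 89 74
f 79 89 88
f 67 88 100
f 88 74 103
f 100 103 77
f 88 103 100
f 67 100 104
f 100 77 108
f 104 108 78
f 100 108 104
f 68 84 95
f 84 72 98
f 95 98 76
f 84 98 95
f 72 107 85
f 107 78 106
f 85 106 71
f 107 106 85
f 78 108 105
f 108 77 101
f 105 101 69
f 108 101 105
f 77 103 102
f 103 74 90
f 102 90 73
f 103 90 102
f 74 89 94
f 89 68 91
f 94 91 75
f 89 91 94
f 70 96 82
f 96 76 97
f 82 97 71
f 96 97 82
f 70 82 80
f 82 71 81
f 80 81 69
f 82 81 80
f 70 80 87
f 80 69 86
f 87 86 73
f 80 86 87
f 70 87 92
f 87 73 93
f 92 93 75
f 87 93 92
f 70 92 96
f 92 75 99
f 96 99 76
f 92 99 96
f 71 97 85
f 97 76 98
f 85 98 72
f 97 98 85
f 69 81 105
f 81 71 106
f 105 106 78
f 81 106 105
f 73 86 102
f 86 69 101
f 102 101 77
f 86 101 102
f 75 93 94
f 93 73 90
f 94 90 74
f 93 90 94
f 76 99 95
f 99 75 91
f 95 91 68
f 99 91 95



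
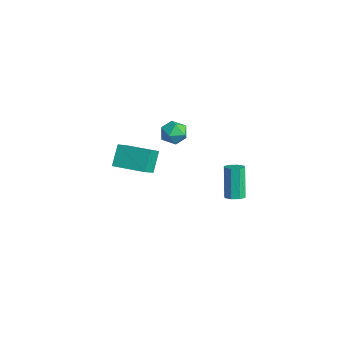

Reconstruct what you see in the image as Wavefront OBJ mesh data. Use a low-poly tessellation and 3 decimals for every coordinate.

v 3.976 -0.189 1.415
v 4.386 -0.623 1.645
v 3.615 -0.285 3.656
v 3.204 0.149 3.425
v 4.574 -0.17 1.641
v 3.803 0.167 3.652
v 4.411 0.271 1.504
v 3.64 0.609 3.515
v 3.993 0.443 1.315
v 3.222 0.781 3.326
v 3.565 0.245 1.184
v 2.794 0.583 3.195
v 3.377 -0.207 1.188
v 2.606 0.13 3.199
v 3.54 -0.649 1.325
v 2.769 -0.311 3.336
v 3.958 -0.821 1.514
v 3.187 -0.483 3.525
v -4.668 -3.577 -0.665
v -5.339 -2.89 0.651
v -3.096 -2.141 -0.614
v -3.768 -1.453 0.703
v -3.812 -4.547 0.277
v -4.484 -3.859 1.594
v -2.241 -3.11 0.329
v -2.912 -2.423 1.645
v -3.137 -0.45 2.838
v -2.492 -0.232 3.496
v -2.528 -1.848 2.704
v -1.883 -1.63 3.362
v -2.792 -1.729 3.605
v -3.169 -0.865 3.688
v -1.851 -1.215 2.512
v -2.228 -0.351 2.595
v -1.698 -0.705 3.294
v -2.279 -1.023 3.97
v -2.741 -1.057 2.23
v -3.322 -1.375 2.906
f 2 1 5
f 2 5 3
f 3 5 6
f 3 6 4
f 5 1 7
f 5 7 6
f 6 7 8
f 6 8 4
f 7 1 9
f 7 9 8
f 8 9 10
f 8 10 4
f 9 1 11
f 9 11 10
f 10 11 12
f 10 12 4
f 11 1 13
f 11 13 12
f 12 13 14
f 12 14 4
f 13 1 15
f 13 15 14
f 14 15 16
f 14 16 4
f 15 1 17
f 15 17 16
f 16 17 18
f 16 18 4
f 17 1 2
f 17 2 18
f 18 2 3
f 18 3 4
f 20 22 19
f 23 20 19
f 19 22 21
f 21 23 19
f 20 26 22
f 24 20 23
f 24 26 20
f 22 26 21
f 25 23 21
f 21 26 25
f 25 24 23
f 26 24 25
f 27 38 32
f 27 32 28
f 27 28 34
f 27 34 37
f 27 37 38
f 28 32 36
f 32 38 31
f 38 37 29
f 37 34 33
f 34 28 35
f 30 36 31
f 30 31 29
f 30 29 33
f 30 33 35
f 30 35 36
f 31 36 32
f 29 31 38
f 33 29 37
f 35 33 34
f 36 35 28



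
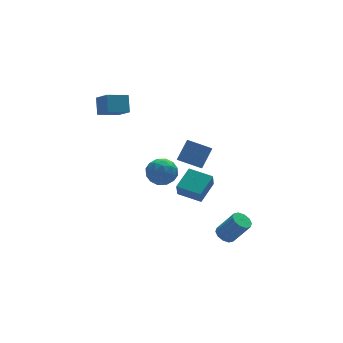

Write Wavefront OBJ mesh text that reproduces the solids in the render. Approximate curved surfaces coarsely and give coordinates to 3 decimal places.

v 0.693 1.305 -4.787
v 0.481 0.925 -3.864
v -0.323 2.387 -4.575
v -0.535 2.008 -3.652
v 1.815 2.232 -4.148
v 1.603 1.853 -3.225
v 0.799 3.315 -3.936
v 0.587 2.935 -3.013
v -1.968 1.36 -1.067
v -1.175 0.847 -1.218
v -2.785 0.053 -0.922
v -1.992 -0.46 -1.073
v -2.09 0.042 -0.264
v -1.585 0.849 -0.354
v -2.375 0.051 -1.786
v -1.87 0.858 -1.876
v -1.426 0.038 -1.663
v -1.25 0.032 -0.722
v -2.71 0.868 -1.418
v -2.534 0.862 -0.477
v -1.5 1.218 -1.155
v -2.46 -0.318 -0.985
v -2.518 -0.023 -0.509
v -2.052 -0.325 -0.598
v -1.741 1.22 -0.647
v -1.275 0.918 -0.736
v -1.813 0.445 -0.176
v -2.685 -0.018 -1.404
v -2.219 -0.32 -1.493
v -1.908 1.225 -1.542
v -1.442 0.923 -1.631
v -2.147 0.455 -1.964
v -1.181 0.441 -1.506
v -1.661 -0.327 -1.42
v -1.887 -0.027 -1.839
v -1.59 0.448 -1.892
v -1.078 0.438 -0.953
v -1.558 -0.33 -0.868
v -1.616 -0.036 -0.392
v -1.319 0.439 -0.445
v -1.225 -0.038 -1.214
v -2.402 1.23 -1.272
v -2.882 0.462 -1.187
v -2.641 0.461 -1.695
v -2.344 0.936 -1.748
v -2.299 1.227 -0.72
v -2.779 0.459 -0.634
v -2.37 0.452 -0.248
v -2.073 0.927 -0.301
v -2.735 0.938 -0.926
v -4.475 2.016 3.365
v -4.28 2.738 4.264
v -4.757 3.002 2.633
v -4.562 3.725 3.532
v -3.198 2.115 3.008
v -3.003 2.838 3.907
v -3.48 3.102 2.276
v -3.285 3.824 3.175
v -2.035 -3.789 2.265
v -1.563 -3.519 1.809
v -0.812 -3.06 2.859
v -1.285 -3.331 3.315
v -1.766 -3.28 1.85
v -1.015 -2.822 2.9
v -2.022 -3.142 1.973
v -1.271 -2.684 3.023
v -2.281 -3.132 2.154
v -1.53 -2.674 3.204
v -2.491 -3.253 2.357
v -1.741 -2.794 3.407
v -2.611 -3.479 2.541
v -1.861 -3.021 3.592
v -2.617 -3.767 2.671
v -1.866 -3.309 3.722
v -2.508 -4.06 2.721
v -1.757 -3.601 3.771
v -2.305 -4.298 2.68
v -1.554 -3.84 3.73
v -2.049 -4.436 2.557
v -1.298 -3.978 3.607
v -1.79 -4.446 2.376
v -1.039 -3.988 3.426
v -1.579 -4.326 2.173
v -0.829 -3.867 3.223
v -1.459 -4.099 1.988
v -0.709 -3.641 3.039
v -1.454 -3.811 1.858
v -0.703 -3.353 2.909
v 0.142 -3.493 -4.111
v 0.669 -3.23 -4.303
v 1.426 -3.765 -2.962
v 0.898 -4.027 -2.769
v 0.479 -2.972 -4.093
v 1.235 -3.507 -2.752
v 0.159 -2.914 -3.89
v 0.916 -3.448 -2.548
v -0.167 -3.076 -3.771
v 0.59 -3.611 -2.429
v -0.375 -3.398 -3.782
v 0.381 -3.932 -2.44
v -0.386 -3.755 -3.918
v 0.371 -4.29 -2.577
v -0.195 -4.013 -4.128
v 0.561 -4.548 -2.787
v 0.124 -4.072 -4.332
v 0.881 -4.606 -2.99
v 0.45 -3.909 -4.451
v 1.207 -4.444 -3.109
v 0.659 -3.588 -4.44
v 1.415 -4.122 -3.098
f 2 4 1
f 5 2 1
f 1 4 3
f 3 5 1
f 2 8 4
f 6 2 5
f 6 8 2
f 4 8 3
f 7 5 3
f 3 8 7
f 7 6 5
f 8 6 7
f 9 46 25
f 46 20 49
f 25 49 14
f 46 49 25
f 9 25 21
f 25 14 26
f 21 26 10
f 25 26 21
f 9 21 30
f 21 10 31
f 30 31 16
f 21 31 30
f 9 30 42
f 30 16 45
f 42 45 19
f 30 45 42
f 9 42 46
f 42 19 50
f 46 50 20
f 42 50 46
f 10 26 37
f 26 14 40
f 37 40 18
f 26 40 37
f 14 49 27
f 49 20 48
f 27 48 13
f 49 48 27
f 20 50 47
f 50 19 43
f 47 43 11
f 50 43 47
f 19 45 44
f 45 16 32
f 44 32 15
f 45 32 44
f 16 31 36
f 31 10 33
f 36 33 17
f 31 33 36
f 12 38 24
f 38 18 39
f 24 39 13
f 38 39 24
f 12 24 22
f 24 13 23
f 22 23 11
f 24 23 22
f 12 22 29
f 22 11 28
f 29 28 15
f 22 28 29
f 12 29 34
f 29 15 35
f 34 35 17
f 29 35 34
f 12 34 38
f 34 17 41
f 38 41 18
f 34 41 38
f 13 39 27
f 39 18 40
f 27 40 14
f 39 40 27
f 11 23 47
f 23 13 48
f 47 48 20
f 23 48 47
f 15 28 44
f 28 11 43
f 44 43 19
f 28 43 44
f 17 35 36
f 35 15 32
f 36 32 16
f 35 32 36
f 18 41 37
f 41 17 33
f 37 33 10
f 41 33 37
f 52 54 51
f 55 52 51
f 51 54 53
f 53 55 51
f 52 58 54
f 56 52 55
f 56 58 52
f 54 58 53
f 57 55 53
f 53 58 57
f 57 56 55
f 58 56 57
f 60 59 63
f 60 63 61
f 61 63 64
f 61 64 62
f 63 59 65
f 63 65 64
f 64 65 66
f 64 66 62
f 65 59 67
f 65 67 66
f 66 67 68
f 66 68 62
f 67 59 69
f 67 69 68
f 68 69 70
f 68 70 62
f 69 59 71
f 69 71 70
f 70 71 72
f 70 72 62
f 71 59 73
f 71 73 72
f 72 73 74
f 72 74 62
f 73 59 75
f 73 75 74
f 74 75 76
f 74 76 62
f 75 59 77
f 75 77 76
f 76 77 78
f 76 78 62
f 77 59 79
f 77 79 78
f 78 79 80
f 78 80 62
f 79 59 81
f 79 81 80
f 80 81 82
f 80 82 62
f 81 59 83
f 81 83 82
f 82 83 84
f 82 84 62
f 83 59 85
f 83 85 84
f 84 85 86
f 84 86 62
f 85 59 87
f 85 87 86
f 86 87 88
f 86 88 62
f 87 59 60
f 87 60 88
f 88 60 61
f 88 61 62
f 90 89 93
f 90 93 91
f 91 93 94
f 91 94 92
f 93 89 95
f 93 95 94
f 94 95 96
f 94 96 92
f 95 89 97
f 95 97 96
f 96 97 98
f 96 98 92
f 97 89 99
f 97 99 98
f 98 99 100
f 98 100 92
f 99 89 101
f 99 101 100
f 100 101 102
f 100 102 92
f 101 89 103
f 101 103 102
f 102 103 104
f 102 104 92
f 103 89 105
f 103 105 104
f 104 105 106
f 104 106 92
f 105 89 107
f 105 107 106
f 106 107 108
f 106 108 92
f 107 89 109
f 107 109 108
f 108 109 110
f 108 110 92
f 109 89 90
f 109 90 110
f 110 90 91
f 110 91 92



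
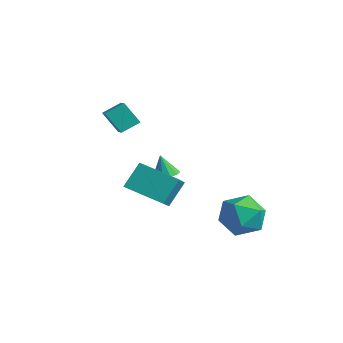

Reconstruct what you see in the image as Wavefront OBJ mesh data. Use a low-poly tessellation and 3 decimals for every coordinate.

v -4.308 -0.155 1.738
v -4.025 0.739 2.21
v -3.506 0.13 0.716
v -3.222 1.024 1.188
v -3.198 -0.864 2.412
v -2.914 0.03 2.884
v -2.395 -0.579 1.39
v -2.112 0.315 1.862
v -0.864 -1.746 -1.029
v -0.935 -0.736 0.104
v -1.838 -0.569 -2.141
v -1.91 0.442 -1.008
v 0.89 -0.902 -1.672
v 0.818 0.109 -0.539
v -0.085 0.276 -2.784
v -0.156 1.286 -1.651
v -3.688 3.21 -3.461
v -3.306 2.66 -3.347
v -4.092 3.17 -2.299
v -3.087 2.962 -3.26
v -3.06 3.344 -3.237
v -3.232 3.683 -3.285
v -3.548 3.872 -3.389
v -3.909 3.851 -3.515
v -4.2 3.627 -3.624
v -4.328 3.27 -3.681
v -4.253 2.895 -3.668
v -3.999 2.619 -3.589
v -3.645 2.532 -3.47
v 1.462 3.414 -3.255
v 2.12 3.192 -2.213
v 2.52 1.988 -4.227
v 3.178 1.766 -3.185
v 1.967 1.454 -3.24
v 1.313 2.335 -2.639
v 3.327 2.845 -3.801
v 2.673 3.726 -3.2
v 3.272 2.84 -2.551
v 2.432 1.98 -2.204
v 2.208 3.2 -4.236
v 1.368 2.34 -3.889
f 2 4 1
f 5 2 1
f 1 4 3
f 3 5 1
f 2 8 4
f 6 2 5
f 6 8 2
f 4 8 3
f 7 5 3
f 3 8 7
f 7 6 5
f 8 6 7
f 10 12 9
f 13 10 9
f 9 12 11
f 11 13 9
f 10 16 12
f 14 10 13
f 14 16 10
f 12 16 11
f 15 13 11
f 11 16 15
f 15 14 13
f 16 14 15
f 18 17 20
f 18 20 19
f 20 17 21
f 20 21 19
f 21 17 22
f 21 22 19
f 22 17 23
f 22 23 19
f 23 17 24
f 23 24 19
f 24 17 25
f 24 25 19
f 25 17 26
f 25 26 19
f 26 17 27
f 26 27 19
f 27 17 28
f 27 28 19
f 28 17 29
f 28 29 19
f 29 17 18
f 29 18 19
f 30 41 35
f 30 35 31
f 30 31 37
f 30 37 40
f 30 40 41
f 31 35 39
f 35 41 34
f 41 40 32
f 40 37 36
f 37 31 38
f 33 39 34
f 33 34 32
f 33 32 36
f 33 36 38
f 33 38 39
f 34 39 35
f 32 34 41
f 36 32 40
f 38 36 37
f 39 38 31



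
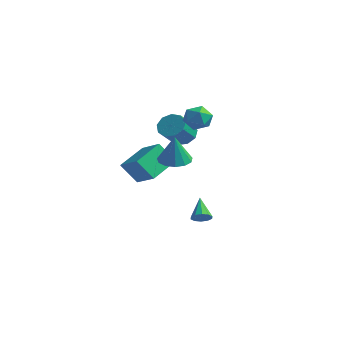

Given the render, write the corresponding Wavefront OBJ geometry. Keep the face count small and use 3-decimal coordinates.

v 1.11 2.273 2.832
v 1.492 2.788 3.469
v 1.768 1.092 3.391
v 2.15 1.607 4.028
v 1.258 1.461 4.04
v 0.851 2.191 3.694
v 2.409 1.689 3.166
v 2.002 2.419 2.82
v 2.295 2.427 3.675
v 1.584 2.286 4.216
v 1.676 1.594 2.644
v 0.965 1.453 3.185
v -2.045 4.12 0.88
v -1.388 3.87 0.333
v -1.018 2.651 1.334
v -1.675 2.9 1.88
v -1.178 4.269 0.742
v -0.809 3.05 1.743
v -1.374 4.599 1.215
v -1.005 3.379 2.216
v -1.884 4.704 1.532
v -1.514 3.484 2.532
v -2.469 4.535 1.543
v -2.099 3.316 2.543
v -2.855 4.173 1.243
v -2.486 2.953 2.244
v -2.863 3.785 0.774
v -2.493 2.566 1.775
v -2.487 3.554 0.354
v -2.118 2.335 1.355
v -1.905 3.588 0.18
v -1.536 2.368 1.181
v 1.334 -2.075 1.08
v 1.075 -0.313 1.877
v -0.162 -1.972 0.368
v -0.421 -0.211 1.165
v 1.961 -1.429 -0.145
v 1.702 0.332 0.652
v 0.465 -1.327 -0.857
v 0.206 0.435 -0.06
v 3.11 -0.975 1.442
v 3.808 -1.546 1.217
v 3.43 -1.265 3.178
v 4.017 -1.068 1.258
v 3.937 -0.559 1.358
v 3.595 -0.183 1.484
v 3.099 -0.058 1.597
v 2.606 -0.224 1.66
v 2.273 -0.628 1.654
v 2.205 -1.143 1.581
v 2.425 -1.604 1.463
v 2.862 -1.865 1.338
v 3.377 -1.844 1.247
v 1.006 2.793 -4.414
v 1.34 2.528 -3.965
v 0.094 3.487 -3.326
v 1.5 2.866 -4.047
v 1.471 3.177 -4.269
v 1.264 3.341 -4.547
v 0.959 3.296 -4.774
v 0.671 3.059 -4.864
v 0.512 2.72 -4.781
v 0.541 2.41 -4.559
v 0.748 2.245 -4.281
v 1.053 2.291 -4.054
f 1 12 6
f 1 6 2
f 1 2 8
f 1 8 11
f 1 11 12
f 2 6 10
f 6 12 5
f 12 11 3
f 11 8 7
f 8 2 9
f 4 10 5
f 4 5 3
f 4 3 7
f 4 7 9
f 4 9 10
f 5 10 6
f 3 5 12
f 7 3 11
f 9 7 8
f 10 9 2
f 14 13 17
f 14 17 15
f 15 17 18
f 15 18 16
f 17 13 19
f 17 19 18
f 18 19 20
f 18 20 16
f 19 13 21
f 19 21 20
f 20 21 22
f 20 22 16
f 21 13 23
f 21 23 22
f 22 23 24
f 22 24 16
f 23 13 25
f 23 25 24
f 24 25 26
f 24 26 16
f 25 13 27
f 25 27 26
f 26 27 28
f 26 28 16
f 27 13 29
f 27 29 28
f 28 29 30
f 28 30 16
f 29 13 31
f 29 31 30
f 30 31 32
f 30 32 16
f 31 13 14
f 31 14 32
f 32 14 15
f 32 15 16
f 34 36 33
f 37 34 33
f 33 36 35
f 35 37 33
f 34 40 36
f 38 34 37
f 38 40 34
f 36 40 35
f 39 37 35
f 35 40 39
f 39 38 37
f 40 38 39
f 42 41 44
f 42 44 43
f 44 41 45
f 44 45 43
f 45 41 46
f 45 46 43
f 46 41 47
f 46 47 43
f 47 41 48
f 47 48 43
f 48 41 49
f 48 49 43
f 49 41 50
f 49 50 43
f 50 41 51
f 50 51 43
f 51 41 52
f 51 52 43
f 52 41 53
f 52 53 43
f 53 41 42
f 53 42 43
f 55 54 57
f 55 57 56
f 57 54 58
f 57 58 56
f 58 54 59
f 58 59 56
f 59 54 60
f 59 60 56
f 60 54 61
f 60 61 56
f 61 54 62
f 61 62 56
f 62 54 63
f 62 63 56
f 63 54 64
f 63 64 56
f 64 54 65
f 64 65 56
f 65 54 55
f 65 55 56



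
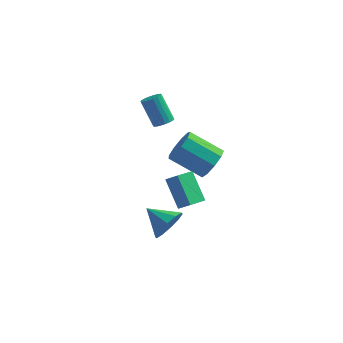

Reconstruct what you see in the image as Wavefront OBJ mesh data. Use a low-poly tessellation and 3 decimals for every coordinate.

v 1.471 0.406 -0.105
v 1.915 0.166 0.711
v 0.213 0.454 1.722
v -0.231 0.694 0.905
v 1.965 0.813 0.611
v 0.263 1.101 1.621
v 1.783 1.269 0.175
v 0.082 1.557 1.185
v 1.456 1.322 -0.392
v -0.246 1.61 0.619
v 1.135 0.946 -0.824
v -0.566 1.234 0.186
v 0.972 0.317 -0.92
v -0.73 0.605 0.09
v 1.042 -0.27 -0.635
v -0.66 0.018 0.375
v 1.313 -0.541 -0.102
v -0.389 -0.253 0.909
v 1.657 -0.369 0.43
v -0.044 -0.081 1.44
v -0.227 -2.881 -2.207
v 0.329 -2.494 -1.485
v -1.433 -2.219 -1.633
v 0.323 -2.099 -1.952
v 0.108 -2.002 -2.517
v -0.236 -2.241 -2.963
v -0.576 -2.725 -3.12
v -0.783 -3.268 -2.929
v -0.778 -3.663 -2.462
v -0.562 -3.76 -1.897
v -0.218 -3.52 -1.451
v 0.122 -3.037 -1.294
v -1.398 3.384 0.247
v -0.88 3.542 0.455
v -1.625 4.175 1.822
v -2.142 4.016 1.613
v -0.953 3.749 0.32
v -1.698 4.382 1.686
v -1.114 3.884 0.17
v -1.859 4.517 1.536
v -1.331 3.919 0.035
v -2.076 4.552 1.401
v -1.562 3.849 -0.058
v -2.306 4.482 1.308
v -1.76 3.686 -0.091
v -2.504 4.319 1.276
v -1.886 3.464 -0.056
v -2.63 4.096 1.31
v -1.915 3.225 0.038
v -2.66 3.858 1.405
v -1.842 3.018 0.174
v -2.587 3.651 1.54
v -1.681 2.883 0.324
v -2.426 3.516 1.69
v -1.464 2.848 0.459
v -2.209 3.481 1.825
v -1.234 2.918 0.552
v -1.978 3.551 1.918
v -1.036 3.081 0.584
v -1.78 3.714 1.951
v -0.91 3.304 0.55
v -1.654 3.936 1.916
v -0.548 -1.87 0.433
v 0.064 -2.105 1.02
v 0.067 -1.051 0.12
v 0.679 -1.287 0.707
v 0.221 -2.913 -0.787
v 0.833 -3.149 -0.2
v 0.836 -2.095 -1.1
v 1.448 -2.33 -0.513
f 2 1 5
f 2 5 3
f 3 5 6
f 3 6 4
f 5 1 7
f 5 7 6
f 6 7 8
f 6 8 4
f 7 1 9
f 7 9 8
f 8 9 10
f 8 10 4
f 9 1 11
f 9 11 10
f 10 11 12
f 10 12 4
f 11 1 13
f 11 13 12
f 12 13 14
f 12 14 4
f 13 1 15
f 13 15 14
f 14 15 16
f 14 16 4
f 15 1 17
f 15 17 16
f 16 17 18
f 16 18 4
f 17 1 19
f 17 19 18
f 18 19 20
f 18 20 4
f 19 1 2
f 19 2 20
f 20 2 3
f 20 3 4
f 22 21 24
f 22 24 23
f 24 21 25
f 24 25 23
f 25 21 26
f 25 26 23
f 26 21 27
f 26 27 23
f 27 21 28
f 27 28 23
f 28 21 29
f 28 29 23
f 29 21 30
f 29 30 23
f 30 21 31
f 30 31 23
f 31 21 32
f 31 32 23
f 32 21 22
f 32 22 23
f 34 33 37
f 34 37 35
f 35 37 38
f 35 38 36
f 37 33 39
f 37 39 38
f 38 39 40
f 38 40 36
f 39 33 41
f 39 41 40
f 40 41 42
f 40 42 36
f 41 33 43
f 41 43 42
f 42 43 44
f 42 44 36
f 43 33 45
f 43 45 44
f 44 45 46
f 44 46 36
f 45 33 47
f 45 47 46
f 46 47 48
f 46 48 36
f 47 33 49
f 47 49 48
f 48 49 50
f 48 50 36
f 49 33 51
f 49 51 50
f 50 51 52
f 50 52 36
f 51 33 53
f 51 53 52
f 52 53 54
f 52 54 36
f 53 33 55
f 53 55 54
f 54 55 56
f 54 56 36
f 55 33 57
f 55 57 56
f 56 57 58
f 56 58 36
f 57 33 59
f 57 59 58
f 58 59 60
f 58 60 36
f 59 33 61
f 59 61 60
f 60 61 62
f 60 62 36
f 61 33 34
f 61 34 62
f 62 34 35
f 62 35 36
f 64 66 63
f 67 64 63
f 63 66 65
f 65 67 63
f 64 70 66
f 68 64 67
f 68 70 64
f 66 70 65
f 69 67 65
f 65 70 69
f 69 68 67
f 70 68 69



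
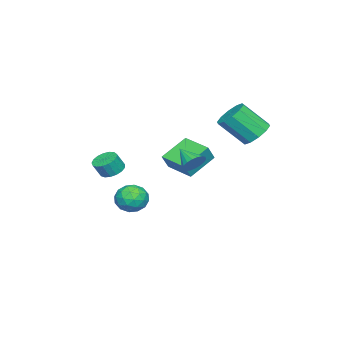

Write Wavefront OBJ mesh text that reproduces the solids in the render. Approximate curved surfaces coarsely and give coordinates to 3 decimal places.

v 2.375 3.008 1.697
v 3 2.568 1.462
v 1.885 1.892 2.483
v 3.12 2.724 1.759
v 3.093 2.937 2.043
v 2.923 3.163 2.259
v 2.644 3.359 2.364
v 2.313 3.485 2.336
v 1.993 3.517 2.182
v 1.749 3.448 1.932
v 1.629 3.292 1.635
v 1.657 3.079 1.351
v 1.827 2.853 1.135
v 2.105 2.657 1.031
v 2.437 2.531 1.058
v 2.757 2.499 1.212
v 0.599 -3.067 -0.513
v 1.325 -3.185 -0.875
v 1.747 -3.491 0.071
v 1.021 -3.373 0.433
v 1.338 -2.81 -0.76
v 1.76 -3.116 0.187
v 1.181 -2.494 -0.588
v 1.603 -2.8 0.359
v 0.891 -2.31 -0.399
v 1.313 -2.615 0.547
v 0.534 -2.298 -0.236
v 0.956 -2.604 0.71
v 0.192 -2.463 -0.137
v 0.614 -2.769 0.809
v -0.057 -2.767 -0.124
v 0.365 -3.072 0.823
v -0.155 -3.139 -0.2
v 0.266 -3.444 0.746
v -0.081 -3.495 -0.348
v 0.341 -3.8 0.598
v 0.149 -3.753 -0.534
v 0.571 -4.058 0.413
v 0.483 -3.854 -0.715
v 0.904 -4.159 0.232
v 0.843 -3.774 -0.85
v 1.264 -4.08 0.097
v 1.147 -3.533 -0.907
v 1.569 -3.838 0.039
v -1.476 1.047 1.232
v -0.853 0.933 2.216
v -0.787 2.802 0.999
v -0.164 2.689 1.983
v 0.084 0.291 0.157
v 0.707 0.178 1.141
v 0.773 2.047 -0.076
v 1.396 1.933 0.908
v -2.453 4.693 2.611
v -1.996 5.478 3.157
v -1.43 4.053 4.735
v -1.887 3.267 4.189
v -2.622 5.438 3.346
v -2.056 4.013 4.923
v -3.184 5.113 3.254
v -2.618 3.688 4.831
v -3.466 4.628 2.916
v -2.9 3.203 4.494
v -3.361 4.167 2.462
v -2.796 2.742 4.04
v -2.91 3.907 2.065
v -2.344 2.482 3.643
v -2.284 3.947 1.877
v -1.718 2.522 3.454
v -1.722 4.272 1.969
v -1.156 2.847 3.546
v -1.44 4.757 2.306
v -0.874 3.332 3.884
v -1.544 5.218 2.76
v -0.979 3.793 4.338
v -2.275 -2.203 -3.425
v -1.23 -2.258 -3.04
v -2.01 -3.722 -4.36
v -0.965 -3.777 -3.975
v -1.823 -3.943 -3.283
v -1.987 -3.004 -2.705
v -1.253 -2.976 -4.695
v -1.417 -2.037 -4.117
v -0.599 -2.735 -3.825
v -0.951 -3.333 -2.953
v -2.289 -2.647 -4.447
v -2.641 -3.245 -3.575
v -1.776 -2.097 -3.151
v -1.464 -3.883 -4.249
v -1.969 -3.981 -3.843
v -1.354 -4.013 -3.617
v -2.22 -2.536 -2.954
v -1.606 -2.568 -2.728
v -1.955 -3.559 -2.87
v -1.634 -3.412 -4.672
v -1.02 -3.444 -4.446
v -1.886 -1.967 -3.783
v -1.271 -1.999 -3.557
v -1.285 -2.421 -4.53
v -0.79 -2.41 -3.386
v -0.635 -3.303 -3.935
v -0.804 -2.832 -4.358
v -0.9 -2.28 -4.019
v -0.997 -2.761 -2.873
v -0.842 -3.654 -3.423
v -1.346 -3.752 -3.016
v -1.442 -3.2 -2.676
v -0.626 -3.042 -3.335
v -2.398 -2.326 -3.977
v -2.243 -3.219 -4.527
v -1.798 -2.78 -4.724
v -1.894 -2.228 -4.384
v -2.605 -2.677 -3.465
v -2.45 -3.57 -4.014
v -2.34 -3.7 -3.381
v -2.436 -3.148 -3.042
v -2.614 -2.938 -4.065
f 2 1 4
f 2 4 3
f 4 1 5
f 4 5 3
f 5 1 6
f 5 6 3
f 6 1 7
f 6 7 3
f 7 1 8
f 7 8 3
f 8 1 9
f 8 9 3
f 9 1 10
f 9 10 3
f 10 1 11
f 10 11 3
f 11 1 12
f 11 12 3
f 12 1 13
f 12 13 3
f 13 1 14
f 13 14 3
f 14 1 15
f 14 15 3
f 15 1 16
f 15 16 3
f 16 1 2
f 16 2 3
f 18 17 21
f 18 21 19
f 19 21 22
f 19 22 20
f 21 17 23
f 21 23 22
f 22 23 24
f 22 24 20
f 23 17 25
f 23 25 24
f 24 25 26
f 24 26 20
f 25 17 27
f 25 27 26
f 26 27 28
f 26 28 20
f 27 17 29
f 27 29 28
f 28 29 30
f 28 30 20
f 29 17 31
f 29 31 30
f 30 31 32
f 30 32 20
f 31 17 33
f 31 33 32
f 32 33 34
f 32 34 20
f 33 17 35
f 33 35 34
f 34 35 36
f 34 36 20
f 35 17 37
f 35 37 36
f 36 37 38
f 36 38 20
f 37 17 39
f 37 39 38
f 38 39 40
f 38 40 20
f 39 17 41
f 39 41 40
f 40 41 42
f 40 42 20
f 41 17 43
f 41 43 42
f 42 43 44
f 42 44 20
f 43 17 18
f 43 18 44
f 44 18 19
f 44 19 20
f 46 48 45
f 49 46 45
f 45 48 47
f 47 49 45
f 46 52 48
f 50 46 49
f 50 52 46
f 48 52 47
f 51 49 47
f 47 52 51
f 51 50 49
f 52 50 51
f 54 53 57
f 54 57 55
f 55 57 58
f 55 58 56
f 57 53 59
f 57 59 58
f 58 59 60
f 58 60 56
f 59 53 61
f 59 61 60
f 60 61 62
f 60 62 56
f 61 53 63
f 61 63 62
f 62 63 64
f 62 64 56
f 63 53 65
f 63 65 64
f 64 65 66
f 64 66 56
f 65 53 67
f 65 67 66
f 66 67 68
f 66 68 56
f 67 53 69
f 67 69 68
f 68 69 70
f 68 70 56
f 69 53 71
f 69 71 70
f 70 71 72
f 70 72 56
f 71 53 73
f 71 73 72
f 72 73 74
f 72 74 56
f 73 53 54
f 73 54 74
f 74 54 55
f 74 55 56
f 75 112 91
f 112 86 115
f 91 115 80
f 112 115 91
f 75 91 87
f 91 80 92
f 87 92 76
f 91 92 87
f 75 87 96
f 87 76 97
f 96 97 82
f 87 97 96
f 75 96 108
f 96 82 111
f 108 111 85
f 96 111 108
f 75 108 112
f 108 85 116
f 112 116 86
f 108 116 112
f 76 92 103
f 92 80 106
f 103 106 84
f 92 106 103
f 80 115 93
f 115 86 114
f 93 114 79
f 115 114 93
f 86 116 113
f 116 85 109
f 113 109 77
f 116 109 113
f 85 111 110
f 111 82 98
f 110 98 81
f 111 98 110
f 82 97 102
f 97 76 99
f 102 99 83
f 97 99 102
f 78 104 90
f 104 84 105
f 90 105 79
f 104 105 90
f 78 90 88
f 90 79 89
f 88 89 77
f 90 89 88
f 78 88 95
f 88 77 94
f 95 94 81
f 88 94 95
f 78 95 100
f 95 81 101
f 100 101 83
f 95 101 100
f 78 100 104
f 100 83 107
f 104 107 84
f 100 107 104
f 79 105 93
f 105 84 106
f 93 106 80
f 105 106 93
f 77 89 113
f 89 79 114
f 113 114 86
f 89 114 113
f 81 94 110
f 94 77 109
f 110 109 85
f 94 109 110
f 83 101 102
f 101 81 98
f 102 98 82
f 101 98 102
f 84 107 103
f 107 83 99
f 103 99 76
f 107 99 103

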